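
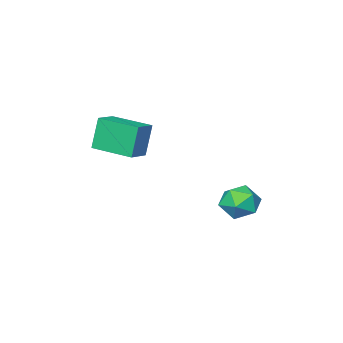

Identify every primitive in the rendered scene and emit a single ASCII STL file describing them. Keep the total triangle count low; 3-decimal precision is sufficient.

solid 
facet normal 0.232 0.947 0.221
outer loop
vertex 0.224 4.613 -2.538
vertex 0.191 4.399 -1.585
vertex 1.031 4.308 -2.077
endloop
endfacet
facet normal 0.516 0.755 -0.405
outer loop
vertex 0.224 4.613 -2.538
vertex 1.031 4.308 -2.077
vertex 0.821 3.972 -2.971
endloop
endfacet
facet normal -0.015 0.550 -0.835
outer loop
vertex 0.224 4.613 -2.538
vertex 0.821 3.972 -2.971
vertex -0.148 3.855 -3.031
endloop
endfacet
facet normal -0.628 0.617 -0.475
outer loop
vertex 0.224 4.613 -2.538
vertex -0.148 3.855 -3.031
vertex -0.537 4.119 -2.174
endloop
endfacet
facet normal -0.475 0.862 0.177
outer loop
vertex 0.224 4.613 -2.538
vertex -0.537 4.119 -2.174
vertex 0.191 4.399 -1.585
endloop
endfacet
facet normal 0.938 0.189 -0.291
outer loop
vertex 0.821 3.972 -2.971
vertex 1.031 4.308 -2.077
vertex 1.157 3.361 -2.286
endloop
endfacet
facet normal 0.477 0.501 0.722
outer loop
vertex 1.031 4.308 -2.077
vertex 0.191 4.399 -1.585
vertex 0.768 3.625 -1.429
endloop
endfacet
facet normal -0.666 0.363 0.651
outer loop
vertex 0.191 4.399 -1.585
vertex -0.537 4.119 -2.174
vertex -0.201 3.508 -1.489
endloop
endfacet
facet normal -0.914 -0.032 -0.405
outer loop
vertex -0.537 4.119 -2.174
vertex -0.148 3.855 -3.031
vertex -0.411 3.172 -2.383
endloop
endfacet
facet normal 0.078 -0.141 -0.987
outer loop
vertex -0.148 3.855 -3.031
vertex 0.821 3.972 -2.971
vertex 0.429 3.081 -2.875
endloop
endfacet
facet normal 0.628 -0.617 0.475
outer loop
vertex 0.396 2.867 -1.922
vertex 1.157 3.361 -2.286
vertex 0.768 3.625 -1.429
endloop
endfacet
facet normal 0.015 -0.550 0.835
outer loop
vertex 0.396 2.867 -1.922
vertex 0.768 3.625 -1.429
vertex -0.201 3.508 -1.489
endloop
endfacet
facet normal -0.516 -0.755 0.405
outer loop
vertex 0.396 2.867 -1.922
vertex -0.201 3.508 -1.489
vertex -0.411 3.172 -2.383
endloop
endfacet
facet normal -0.232 -0.947 -0.221
outer loop
vertex 0.396 2.867 -1.922
vertex -0.411 3.172 -2.383
vertex 0.429 3.081 -2.875
endloop
endfacet
facet normal 0.475 -0.862 -0.177
outer loop
vertex 0.396 2.867 -1.922
vertex 0.429 3.081 -2.875
vertex 1.157 3.361 -2.286
endloop
endfacet
facet normal 0.914 0.032 0.405
outer loop
vertex 0.768 3.625 -1.429
vertex 1.157 3.361 -2.286
vertex 1.031 4.308 -2.077
endloop
endfacet
facet normal -0.078 0.141 0.987
outer loop
vertex -0.201 3.508 -1.489
vertex 0.768 3.625 -1.429
vertex 0.191 4.399 -1.585
endloop
endfacet
facet normal -0.938 -0.189 0.291
outer loop
vertex -0.411 3.172 -2.383
vertex -0.201 3.508 -1.489
vertex -0.537 4.119 -2.174
endloop
endfacet
facet normal -0.477 -0.501 -0.722
outer loop
vertex 0.429 3.081 -2.875
vertex -0.411 3.172 -2.383
vertex -0.148 3.855 -3.031
endloop
endfacet
facet normal 0.666 -0.363 -0.651
outer loop
vertex 1.157 3.361 -2.286
vertex 0.429 3.081 -2.875
vertex 0.821 3.972 -2.971
endloop
endfacet
facet normal -0.910 -0.326 -0.256
outer loop
vertex 2.22 -2.36 1.216
vertex 1.564 -0.462 1.127
vertex 2.648 -2.287 -0.396
endloop
endfacet
facet normal 0.327 -0.944 0.044
outer loop
vertex 3.676 -1.918 -0.107
vertex 2.22 -2.36 1.216
vertex 2.648 -2.287 -0.396
endloop
endfacet
facet normal -0.910 -0.327 -0.256
outer loop
vertex 2.648 -2.287 -0.396
vertex 1.564 -0.462 1.127
vertex 1.992 -0.39 -0.486
endloop
endfacet
facet normal 0.256 0.043 -0.966
outer loop
vertex 1.992 -0.39 -0.486
vertex 3.676 -1.918 -0.107
vertex 2.648 -2.287 -0.396
endloop
endfacet
facet normal -0.256 -0.043 0.966
outer loop
vertex 2.22 -2.36 1.216
vertex 2.592 -0.093 1.416
vertex 1.564 -0.462 1.127
endloop
endfacet
facet normal 0.327 -0.944 0.045
outer loop
vertex 3.248 -1.99 1.506
vertex 2.22 -2.36 1.216
vertex 3.676 -1.918 -0.107
endloop
endfacet
facet normal -0.257 -0.043 0.965
outer loop
vertex 3.248 -1.99 1.506
vertex 2.592 -0.093 1.416
vertex 2.22 -2.36 1.216
endloop
endfacet
facet normal -0.326 0.944 -0.044
outer loop
vertex 1.564 -0.462 1.127
vertex 2.592 -0.093 1.416
vertex 1.992 -0.39 -0.486
endloop
endfacet
facet normal 0.257 0.043 -0.966
outer loop
vertex 3.02 -0.02 -0.196
vertex 3.676 -1.918 -0.107
vertex 1.992 -0.39 -0.486
endloop
endfacet
facet normal -0.327 0.944 -0.044
outer loop
vertex 1.992 -0.39 -0.486
vertex 2.592 -0.093 1.416
vertex 3.02 -0.02 -0.196
endloop
endfacet
facet normal 0.910 0.326 0.256
outer loop
vertex 3.02 -0.02 -0.196
vertex 3.248 -1.99 1.506
vertex 3.676 -1.918 -0.107
endloop
endfacet
facet normal 0.910 0.327 0.256
outer loop
vertex 2.592 -0.093 1.416
vertex 3.248 -1.99 1.506
vertex 3.02 -0.02 -0.196
endloop
endfacet

endsolid


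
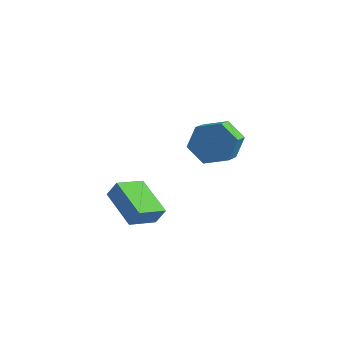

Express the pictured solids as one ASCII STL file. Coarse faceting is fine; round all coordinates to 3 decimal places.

solid 
facet normal -0.484 -0.803 0.347
outer loop
vertex -2.263 -1.756 -0.099
vertex -3.645 -0.657 0.519
vertex -2.653 -1.836 -0.828
endloop
endfacet
facet normal 0.739 -0.587 -0.331
outer loop
vertex -1.995 -0.743 -1.299
vertex -2.263 -1.756 -0.099
vertex -2.653 -1.836 -0.828
endloop
endfacet
facet normal -0.484 -0.803 0.347
outer loop
vertex -2.653 -1.836 -0.828
vertex -3.645 -0.657 0.519
vertex -4.034 -0.737 -0.21
endloop
endfacet
facet normal -0.469 -0.096 -0.878
outer loop
vertex -4.034 -0.737 -0.21
vertex -1.995 -0.743 -1.299
vertex -2.653 -1.836 -0.828
endloop
endfacet
facet normal 0.469 0.096 0.878
outer loop
vertex -2.263 -1.756 -0.099
vertex -2.987 0.436 0.048
vertex -3.645 -0.657 0.519
endloop
endfacet
facet normal 0.739 -0.587 -0.330
outer loop
vertex -1.606 -0.663 -0.57
vertex -2.263 -1.756 -0.099
vertex -1.995 -0.743 -1.299
endloop
endfacet
facet normal 0.469 0.096 0.878
outer loop
vertex -1.606 -0.663 -0.57
vertex -2.987 0.436 0.048
vertex -2.263 -1.756 -0.099
endloop
endfacet
facet normal -0.739 0.587 0.330
outer loop
vertex -3.645 -0.657 0.519
vertex -2.987 0.436 0.048
vertex -4.034 -0.737 -0.21
endloop
endfacet
facet normal -0.469 -0.096 -0.878
outer loop
vertex -3.377 0.356 -0.681
vertex -1.995 -0.743 -1.299
vertex -4.034 -0.737 -0.21
endloop
endfacet
facet normal -0.739 0.587 0.331
outer loop
vertex -4.034 -0.737 -0.21
vertex -2.987 0.436 0.048
vertex -3.377 0.356 -0.681
endloop
endfacet
facet normal 0.484 0.804 -0.346
outer loop
vertex -3.377 0.356 -0.681
vertex -1.606 -0.663 -0.57
vertex -1.995 -0.743 -1.299
endloop
endfacet
facet normal 0.484 0.803 -0.347
outer loop
vertex -2.987 0.436 0.048
vertex -1.606 -0.663 -0.57
vertex -3.377 0.356 -0.681
endloop
endfacet
facet normal -0.130 0.853 -0.505
outer loop
vertex -0.372 3.979 -0.252
vertex -1.168 4.226 0.37
vertex -0.202 4.521 0.62
endloop
endfacet
facet normal 0.978 0.026 -0.207
outer loop
vertex -0.372 3.979 -0.252
vertex -0.202 4.521 0.62
vertex -0.136 2.426 0.668
endloop
endfacet
facet normal 0.978 0.026 -0.207
outer loop
vertex -0.136 2.426 0.668
vertex -0.202 4.521 0.62
vertex 0.034 2.968 1.539
endloop
endfacet
facet normal 0.129 -0.853 0.506
outer loop
vertex -0.136 2.426 0.668
vertex 0.034 2.968 1.539
vertex -0.932 2.674 1.29
endloop
endfacet
facet normal -0.130 0.853 -0.505
outer loop
vertex -0.202 4.521 0.62
vertex -1.168 4.226 0.37
vertex -0.998 4.768 1.242
endloop
endfacet
facet normal 0.630 0.464 0.622
outer loop
vertex -0.202 4.521 0.62
vertex -0.998 4.768 1.242
vertex 0.034 2.968 1.539
endloop
endfacet
facet normal 0.630 0.464 0.622
outer loop
vertex 0.034 2.968 1.539
vertex -0.998 4.768 1.242
vertex -0.762 3.215 2.161
endloop
endfacet
facet normal 0.130 -0.853 0.505
outer loop
vertex 0.034 2.968 1.539
vertex -0.762 3.215 2.161
vertex -0.932 2.674 1.29
endloop
endfacet
facet normal -0.129 0.853 -0.505
outer loop
vertex -0.998 4.768 1.242
vertex -1.168 4.226 0.37
vertex -1.964 4.474 0.992
endloop
endfacet
facet normal -0.348 0.438 0.829
outer loop
vertex -0.998 4.768 1.242
vertex -1.964 4.474 0.992
vertex -0.762 3.215 2.161
endloop
endfacet
facet normal -0.347 0.438 0.829
outer loop
vertex -0.762 3.215 2.161
vertex -1.964 4.474 0.992
vertex -1.728 2.921 1.912
endloop
endfacet
facet normal 0.130 -0.853 0.505
outer loop
vertex -0.762 3.215 2.161
vertex -1.728 2.921 1.912
vertex -0.932 2.674 1.29
endloop
endfacet
facet normal -0.129 0.853 -0.506
outer loop
vertex -1.964 4.474 0.992
vertex -1.168 4.226 0.37
vertex -2.134 3.932 0.121
endloop
endfacet
facet normal -0.978 -0.026 0.207
outer loop
vertex -1.964 4.474 0.992
vertex -2.134 3.932 0.121
vertex -1.728 2.921 1.912
endloop
endfacet
facet normal -0.978 -0.026 0.207
outer loop
vertex -1.728 2.921 1.912
vertex -2.134 3.932 0.121
vertex -1.898 2.379 1.04
endloop
endfacet
facet normal 0.130 -0.853 0.505
outer loop
vertex -1.728 2.921 1.912
vertex -1.898 2.379 1.04
vertex -0.932 2.674 1.29
endloop
endfacet
facet normal -0.130 0.853 -0.505
outer loop
vertex -2.134 3.932 0.121
vertex -1.168 4.226 0.37
vertex -1.338 3.685 -0.501
endloop
endfacet
facet normal -0.630 -0.464 -0.622
outer loop
vertex -2.134 3.932 0.121
vertex -1.338 3.685 -0.501
vertex -1.898 2.379 1.04
endloop
endfacet
facet normal -0.630 -0.464 -0.622
outer loop
vertex -1.898 2.379 1.04
vertex -1.338 3.685 -0.501
vertex -1.102 2.132 0.418
endloop
endfacet
facet normal 0.130 -0.853 0.505
outer loop
vertex -1.898 2.379 1.04
vertex -1.102 2.132 0.418
vertex -0.932 2.674 1.29
endloop
endfacet
facet normal -0.130 0.853 -0.505
outer loop
vertex -1.338 3.685 -0.501
vertex -1.168 4.226 0.37
vertex -0.372 3.979 -0.252
endloop
endfacet
facet normal 0.347 -0.438 -0.829
outer loop
vertex -1.338 3.685 -0.501
vertex -0.372 3.979 -0.252
vertex -1.102 2.132 0.418
endloop
endfacet
facet normal 0.348 -0.438 -0.829
outer loop
vertex -1.102 2.132 0.418
vertex -0.372 3.979 -0.252
vertex -0.136 2.426 0.668
endloop
endfacet
facet normal 0.129 -0.853 0.505
outer loop
vertex -1.102 2.132 0.418
vertex -0.136 2.426 0.668
vertex -0.932 2.674 1.29
endloop
endfacet

endsolid


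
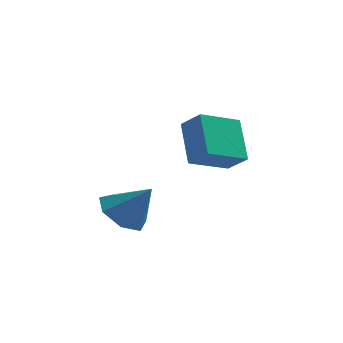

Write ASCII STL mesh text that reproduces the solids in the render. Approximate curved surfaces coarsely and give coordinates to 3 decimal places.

solid 
facet normal -0.630 0.089 -0.771
outer loop
vertex -2.409 -1.386 -3.306
vertex -3.083 -0.897 -2.699
vertex -2.326 -0.496 -3.271
endloop
endfacet
facet normal 0.982 -0.085 -0.170
outer loop
vertex -2.409 -1.386 -3.306
vertex -2.326 -0.496 -3.271
vertex -2.057 -1.043 -1.441
endloop
endfacet
facet normal -0.630 0.089 -0.771
outer loop
vertex -2.326 -0.496 -3.271
vertex -3.083 -0.897 -2.699
vertex -2.813 0.091 -2.805
endloop
endfacet
facet normal 0.793 0.606 0.065
outer loop
vertex -2.326 -0.496 -3.271
vertex -2.813 0.091 -2.805
vertex -2.057 -1.043 -1.441
endloop
endfacet
facet normal -0.630 0.089 -0.772
outer loop
vertex -2.813 0.091 -2.805
vertex -3.083 -0.897 -2.699
vertex -3.504 -0.066 -2.259
endloop
endfacet
facet normal 0.241 0.808 0.538
outer loop
vertex -2.813 0.091 -2.805
vertex -3.504 -0.066 -2.259
vertex -2.057 -1.043 -1.441
endloop
endfacet
facet normal -0.629 0.090 -0.772
outer loop
vertex -3.504 -0.066 -2.259
vertex -3.083 -0.897 -2.699
vertex -3.878 -0.849 -2.045
endloop
endfacet
facet normal -0.257 0.367 0.894
outer loop
vertex -3.504 -0.066 -2.259
vertex -3.878 -0.849 -2.045
vertex -2.057 -1.043 -1.441
endloop
endfacet
facet normal -0.630 0.088 -0.772
outer loop
vertex -3.878 -0.849 -2.045
vertex -3.083 -0.897 -2.699
vertex -3.653 -1.668 -2.322
endloop
endfacet
facet normal -0.327 -0.382 0.864
outer loop
vertex -3.878 -0.849 -2.045
vertex -3.653 -1.668 -2.322
vertex -2.057 -1.043 -1.441
endloop
endfacet
facet normal -0.631 0.089 -0.771
outer loop
vertex -3.653 -1.668 -2.322
vertex -3.083 -0.897 -2.699
vertex -3.0 -1.907 -2.884
endloop
endfacet
facet normal 0.084 -0.878 0.471
outer loop
vertex -3.653 -1.668 -2.322
vertex -3.0 -1.907 -2.884
vertex -2.057 -1.043 -1.441
endloop
endfacet
facet normal -0.630 0.090 -0.772
outer loop
vertex -3.0 -1.907 -2.884
vertex -3.083 -0.897 -2.699
vertex -2.409 -1.386 -3.306
endloop
endfacet
facet normal 0.666 -0.746 0.012
outer loop
vertex -3.0 -1.907 -2.884
vertex -2.409 -1.386 -3.306
vertex -2.057 -1.043 -1.441
endloop
endfacet
facet normal -0.736 -0.568 0.368
outer loop
vertex -0.745 2.412 0.689
vertex -1.475 2.892 -0.028
vertex -0.349 1.045 -0.629
endloop
endfacet
facet normal 0.646 -0.425 0.634
outer loop
vertex 0.975 2.068 -1.292
vertex -0.745 2.412 0.689
vertex -0.349 1.045 -0.629
endloop
endfacet
facet normal -0.736 -0.568 0.368
outer loop
vertex -0.349 1.045 -0.629
vertex -1.475 2.892 -0.028
vertex -1.079 1.525 -1.346
endloop
endfacet
facet normal 0.204 -0.705 -0.680
outer loop
vertex -1.079 1.525 -1.346
vertex 0.975 2.068 -1.292
vertex -0.349 1.045 -0.629
endloop
endfacet
facet normal -0.204 0.705 0.680
outer loop
vertex -0.745 2.412 0.689
vertex -0.151 3.915 -0.691
vertex -1.475 2.892 -0.028
endloop
endfacet
facet normal 0.646 -0.425 0.634
outer loop
vertex 0.579 3.435 0.026
vertex -0.745 2.412 0.689
vertex 0.975 2.068 -1.292
endloop
endfacet
facet normal -0.204 0.705 0.680
outer loop
vertex 0.579 3.435 0.026
vertex -0.151 3.915 -0.691
vertex -0.745 2.412 0.689
endloop
endfacet
facet normal -0.646 0.425 -0.634
outer loop
vertex -1.475 2.892 -0.028
vertex -0.151 3.915 -0.691
vertex -1.079 1.525 -1.346
endloop
endfacet
facet normal 0.204 -0.705 -0.680
outer loop
vertex 0.245 2.548 -2.009
vertex 0.975 2.068 -1.292
vertex -1.079 1.525 -1.346
endloop
endfacet
facet normal -0.646 0.425 -0.634
outer loop
vertex -1.079 1.525 -1.346
vertex -0.151 3.915 -0.691
vertex 0.245 2.548 -2.009
endloop
endfacet
facet normal 0.736 0.568 -0.368
outer loop
vertex 0.245 2.548 -2.009
vertex 0.579 3.435 0.026
vertex 0.975 2.068 -1.292
endloop
endfacet
facet normal 0.736 0.568 -0.368
outer loop
vertex -0.151 3.915 -0.691
vertex 0.579 3.435 0.026
vertex 0.245 2.548 -2.009
endloop
endfacet

endsolid


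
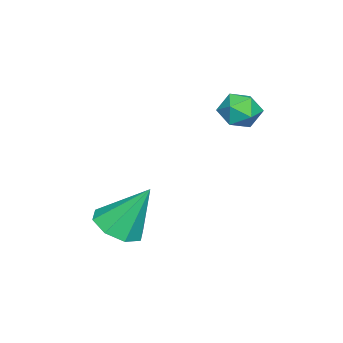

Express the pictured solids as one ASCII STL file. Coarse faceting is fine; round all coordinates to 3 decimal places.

solid 
facet normal 0.104 -0.506 -0.856
outer loop
vertex 4.061 -0.815 -1.593
vertex 3.106 -0.749 -1.748
vertex 3.877 -0.206 -1.975
endloop
endfacet
facet normal 0.841 0.446 0.306
outer loop
vertex 4.061 -0.815 -1.593
vertex 3.877 -0.206 -1.975
vertex 2.894 0.289 0.008
endloop
endfacet
facet normal 0.104 -0.506 -0.856
outer loop
vertex 3.877 -0.206 -1.975
vertex 3.106 -0.749 -1.748
vertex 3.241 0.085 -2.224
endloop
endfacet
facet normal 0.422 0.907 -0.017
outer loop
vertex 3.877 -0.206 -1.975
vertex 3.241 0.085 -2.224
vertex 2.894 0.289 0.008
endloop
endfacet
facet normal 0.103 -0.506 -0.857
outer loop
vertex 3.241 0.085 -2.224
vertex 3.106 -0.749 -1.748
vertex 2.526 -0.112 -2.194
endloop
endfacet
facet normal -0.268 0.955 -0.129
outer loop
vertex 3.241 0.085 -2.224
vertex 2.526 -0.112 -2.194
vertex 2.894 0.289 0.008
endloop
endfacet
facet normal 0.103 -0.506 -0.856
outer loop
vertex 2.526 -0.112 -2.194
vertex 3.106 -0.749 -1.748
vertex 2.151 -0.683 -1.902
endloop
endfacet
facet normal -0.827 0.561 0.036
outer loop
vertex 2.526 -0.112 -2.194
vertex 2.151 -0.683 -1.902
vertex 2.894 0.289 0.008
endloop
endfacet
facet normal 0.103 -0.506 -0.856
outer loop
vertex 2.151 -0.683 -1.902
vertex 3.106 -0.749 -1.748
vertex 2.335 -1.292 -1.52
endloop
endfacet
facet normal -0.924 -0.041 0.380
outer loop
vertex 2.151 -0.683 -1.902
vertex 2.335 -1.292 -1.52
vertex 2.894 0.289 0.008
endloop
endfacet
facet normal 0.103 -0.506 -0.856
outer loop
vertex 2.335 -1.292 -1.52
vertex 3.106 -0.749 -1.748
vertex 2.971 -1.583 -1.271
endloop
endfacet
facet normal -0.505 -0.501 0.703
outer loop
vertex 2.335 -1.292 -1.52
vertex 2.971 -1.583 -1.271
vertex 2.894 0.289 0.008
endloop
endfacet
facet normal 0.104 -0.506 -0.856
outer loop
vertex 2.971 -1.583 -1.271
vertex 3.106 -0.749 -1.748
vertex 3.686 -1.385 -1.301
endloop
endfacet
facet normal 0.186 -0.549 0.815
outer loop
vertex 2.971 -1.583 -1.271
vertex 3.686 -1.385 -1.301
vertex 2.894 0.289 0.008
endloop
endfacet
facet normal 0.104 -0.507 -0.856
outer loop
vertex 3.686 -1.385 -1.301
vertex 3.106 -0.749 -1.748
vertex 4.061 -0.815 -1.593
endloop
endfacet
facet normal 0.744 -0.156 0.650
outer loop
vertex 3.686 -1.385 -1.301
vertex 4.061 -0.815 -1.593
vertex 2.894 0.289 0.008
endloop
endfacet
facet normal -0.709 -0.445 0.547
outer loop
vertex -0.748 2.416 2.896
vertex -0.621 1.723 2.497
vertex -0.203 1.885 3.171
endloop
endfacet
facet normal -0.391 0.074 0.918
outer loop
vertex -0.748 2.416 2.896
vertex -0.203 1.885 3.171
vertex -0.036 2.677 3.178
endloop
endfacet
facet normal -0.471 0.685 0.556
outer loop
vertex -0.748 2.416 2.896
vertex -0.036 2.677 3.178
vertex -0.35 3.005 2.508
endloop
endfacet
facet normal -0.839 0.542 -0.038
outer loop
vertex -0.748 2.416 2.896
vertex -0.35 3.005 2.508
vertex -0.712 2.415 2.087
endloop
endfacet
facet normal -0.987 -0.156 -0.044
outer loop
vertex -0.748 2.416 2.896
vertex -0.712 2.415 2.087
vertex -0.621 1.723 2.497
endloop
endfacet
facet normal 0.307 -0.073 0.949
outer loop
vertex -0.036 2.677 3.178
vertex -0.203 1.885 3.171
vertex 0.532 2.145 2.953
endloop
endfacet
facet normal -0.209 -0.913 0.349
outer loop
vertex -0.203 1.885 3.171
vertex -0.621 1.723 2.497
vertex 0.17 1.555 2.532
endloop
endfacet
facet normal -0.658 -0.446 -0.607
outer loop
vertex -0.621 1.723 2.497
vertex -0.712 2.415 2.087
vertex -0.144 1.883 1.862
endloop
endfacet
facet normal -0.419 0.684 -0.598
outer loop
vertex -0.712 2.415 2.087
vertex -0.35 3.005 2.508
vertex 0.023 2.675 1.869
endloop
endfacet
facet normal 0.178 0.914 0.364
outer loop
vertex -0.35 3.005 2.508
vertex -0.036 2.677 3.178
vertex 0.441 2.837 2.543
endloop
endfacet
facet normal 0.839 -0.542 0.038
outer loop
vertex 0.568 2.144 2.144
vertex 0.532 2.145 2.953
vertex 0.17 1.555 2.532
endloop
endfacet
facet normal 0.471 -0.685 -0.556
outer loop
vertex 0.568 2.144 2.144
vertex 0.17 1.555 2.532
vertex -0.144 1.883 1.862
endloop
endfacet
facet normal 0.391 -0.074 -0.918
outer loop
vertex 0.568 2.144 2.144
vertex -0.144 1.883 1.862
vertex 0.023 2.675 1.869
endloop
endfacet
facet normal 0.709 0.445 -0.547
outer loop
vertex 0.568 2.144 2.144
vertex 0.023 2.675 1.869
vertex 0.441 2.837 2.543
endloop
endfacet
facet normal 0.987 0.156 0.044
outer loop
vertex 0.568 2.144 2.144
vertex 0.441 2.837 2.543
vertex 0.532 2.145 2.953
endloop
endfacet
facet normal 0.419 -0.684 0.598
outer loop
vertex 0.17 1.555 2.532
vertex 0.532 2.145 2.953
vertex -0.203 1.885 3.171
endloop
endfacet
facet normal -0.178 -0.914 -0.364
outer loop
vertex -0.144 1.883 1.862
vertex 0.17 1.555 2.532
vertex -0.621 1.723 2.497
endloop
endfacet
facet normal -0.307 0.073 -0.949
outer loop
vertex 0.023 2.675 1.869
vertex -0.144 1.883 1.862
vertex -0.712 2.415 2.087
endloop
endfacet
facet normal 0.209 0.913 -0.349
outer loop
vertex 0.441 2.837 2.543
vertex 0.023 2.675 1.869
vertex -0.35 3.005 2.508
endloop
endfacet
facet normal 0.658 0.446 0.607
outer loop
vertex 0.532 2.145 2.953
vertex 0.441 2.837 2.543
vertex -0.036 2.677 3.178
endloop
endfacet

endsolid


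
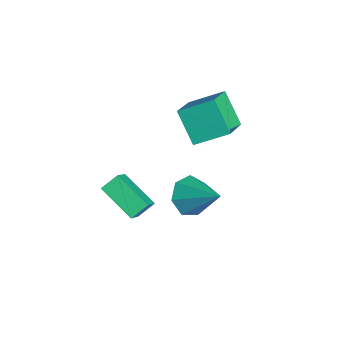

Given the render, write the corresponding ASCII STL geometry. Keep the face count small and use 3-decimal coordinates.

solid 
facet normal -0.670 -0.446 -0.594
outer loop
vertex -0.746 1.733 0.063
vertex -1.483 2.319 0.455
vertex -0.889 2.502 -0.353
endloop
endfacet
facet normal 0.934 -0.019 -0.356
outer loop
vertex -0.746 1.733 0.063
vertex -0.889 2.502 -0.353
vertex -0.097 3.241 1.685
endloop
endfacet
facet normal -0.670 -0.446 -0.594
outer loop
vertex -0.889 2.502 -0.353
vertex -1.483 2.319 0.455
vertex -1.479 3.132 -0.16
endloop
endfacet
facet normal 0.570 0.676 -0.467
outer loop
vertex -0.889 2.502 -0.353
vertex -1.479 3.132 -0.16
vertex -0.097 3.241 1.685
endloop
endfacet
facet normal -0.670 -0.446 -0.594
outer loop
vertex -1.479 3.132 -0.16
vertex -1.483 2.319 0.455
vertex -2.073 3.15 0.496
endloop
endfacet
facet normal -0.019 0.999 -0.045
outer loop
vertex -1.479 3.132 -0.16
vertex -2.073 3.15 0.496
vertex -0.097 3.241 1.685
endloop
endfacet
facet normal -0.670 -0.446 -0.594
outer loop
vertex -2.073 3.15 0.496
vertex -1.483 2.319 0.455
vertex -2.223 2.542 1.122
endloop
endfacet
facet normal -0.389 0.706 0.592
outer loop
vertex -2.073 3.15 0.496
vertex -2.223 2.542 1.122
vertex -0.097 3.241 1.685
endloop
endfacet
facet normal -0.670 -0.446 -0.594
outer loop
vertex -2.223 2.542 1.122
vertex -1.483 2.319 0.455
vertex -1.816 1.766 1.246
endloop
endfacet
facet normal -0.261 0.017 0.965
outer loop
vertex -2.223 2.542 1.122
vertex -1.816 1.766 1.246
vertex -0.097 3.241 1.685
endloop
endfacet
facet normal -0.670 -0.445 -0.594
outer loop
vertex -1.816 1.766 1.246
vertex -1.483 2.319 0.455
vertex -1.159 1.406 0.774
endloop
endfacet
facet normal 0.268 -0.548 0.792
outer loop
vertex -1.816 1.766 1.246
vertex -1.159 1.406 0.774
vertex -0.097 3.241 1.685
endloop
endfacet
facet normal -0.670 -0.445 -0.594
outer loop
vertex -1.159 1.406 0.774
vertex -1.483 2.319 0.455
vertex -0.746 1.733 0.063
endloop
endfacet
facet normal 0.800 -0.564 0.205
outer loop
vertex -1.159 1.406 0.774
vertex -0.746 1.733 0.063
vertex -0.097 3.241 1.685
endloop
endfacet
facet normal -0.663 -0.202 0.721
outer loop
vertex -3.748 2.394 4.254
vertex -3.328 3.901 5.061
vertex -5.118 3.312 3.252
endloop
endfacet
facet normal -0.238 -0.856 -0.458
outer loop
vertex -3.912 3.679 1.939
vertex -3.748 2.394 4.254
vertex -5.118 3.312 3.252
endloop
endfacet
facet normal -0.663 -0.202 0.721
outer loop
vertex -5.118 3.312 3.252
vertex -3.328 3.901 5.061
vertex -4.698 4.819 4.059
endloop
endfacet
facet normal -0.710 0.476 -0.519
outer loop
vertex -4.698 4.819 4.059
vertex -3.912 3.679 1.939
vertex -5.118 3.312 3.252
endloop
endfacet
facet normal 0.710 -0.476 0.519
outer loop
vertex -3.748 2.394 4.254
vertex -2.122 4.268 3.748
vertex -3.328 3.901 5.061
endloop
endfacet
facet normal -0.238 -0.856 -0.458
outer loop
vertex -2.542 2.761 2.941
vertex -3.748 2.394 4.254
vertex -3.912 3.679 1.939
endloop
endfacet
facet normal 0.710 -0.476 0.519
outer loop
vertex -2.542 2.761 2.941
vertex -2.122 4.268 3.748
vertex -3.748 2.394 4.254
endloop
endfacet
facet normal 0.238 0.856 0.458
outer loop
vertex -3.328 3.901 5.061
vertex -2.122 4.268 3.748
vertex -4.698 4.819 4.059
endloop
endfacet
facet normal -0.710 0.476 -0.519
outer loop
vertex -3.492 5.186 2.746
vertex -3.912 3.679 1.939
vertex -4.698 4.819 4.059
endloop
endfacet
facet normal 0.238 0.856 0.458
outer loop
vertex -4.698 4.819 4.059
vertex -2.122 4.268 3.748
vertex -3.492 5.186 2.746
endloop
endfacet
facet normal 0.663 0.202 -0.721
outer loop
vertex -3.492 5.186 2.746
vertex -2.542 2.761 2.941
vertex -3.912 3.679 1.939
endloop
endfacet
facet normal 0.663 0.202 -0.721
outer loop
vertex -2.122 4.268 3.748
vertex -2.542 2.761 2.941
vertex -3.492 5.186 2.746
endloop
endfacet
facet normal -0.613 0.324 -0.721
outer loop
vertex -4.624 0.269 -0.702
vertex -3.108 1.198 -1.574
vertex -4.432 -0.536 -1.227
endloop
endfacet
facet normal -0.765 -0.470 0.440
outer loop
vertex -3.292 -1.138 0.114
vertex -4.624 0.269 -0.702
vertex -4.432 -0.536 -1.227
endloop
endfacet
facet normal -0.613 0.323 -0.721
outer loop
vertex -4.432 -0.536 -1.227
vertex -3.108 1.198 -1.574
vertex -2.916 0.393 -2.098
endloop
endfacet
facet normal 0.196 -0.822 -0.535
outer loop
vertex -2.916 0.393 -2.098
vertex -3.292 -1.138 0.114
vertex -4.432 -0.536 -1.227
endloop
endfacet
facet normal -0.196 0.822 0.535
outer loop
vertex -4.624 0.269 -0.702
vertex -1.968 0.596 -0.233
vertex -3.108 1.198 -1.574
endloop
endfacet
facet normal -0.765 -0.469 0.440
outer loop
vertex -3.484 -0.333 0.638
vertex -4.624 0.269 -0.702
vertex -3.292 -1.138 0.114
endloop
endfacet
facet normal -0.196 0.822 0.536
outer loop
vertex -3.484 -0.333 0.638
vertex -1.968 0.596 -0.233
vertex -4.624 0.269 -0.702
endloop
endfacet
facet normal 0.766 0.469 -0.440
outer loop
vertex -3.108 1.198 -1.574
vertex -1.968 0.596 -0.233
vertex -2.916 0.393 -2.098
endloop
endfacet
facet normal 0.196 -0.822 -0.535
outer loop
vertex -1.776 -0.209 -0.758
vertex -3.292 -1.138 0.114
vertex -2.916 0.393 -2.098
endloop
endfacet
facet normal 0.765 0.470 -0.440
outer loop
vertex -2.916 0.393 -2.098
vertex -1.968 0.596 -0.233
vertex -1.776 -0.209 -0.758
endloop
endfacet
facet normal 0.613 -0.323 0.721
outer loop
vertex -1.776 -0.209 -0.758
vertex -3.484 -0.333 0.638
vertex -3.292 -1.138 0.114
endloop
endfacet
facet normal 0.613 -0.324 0.721
outer loop
vertex -1.968 0.596 -0.233
vertex -3.484 -0.333 0.638
vertex -1.776 -0.209 -0.758
endloop
endfacet

endsolid


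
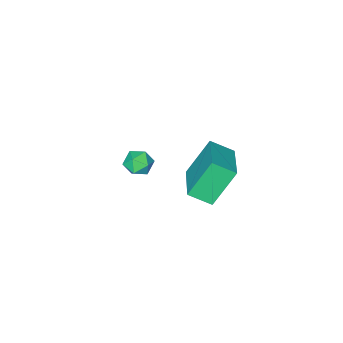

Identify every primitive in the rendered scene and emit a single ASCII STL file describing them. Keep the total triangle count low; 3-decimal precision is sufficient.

solid 
facet normal -0.603 -0.751 -0.267
outer loop
vertex 0.718 2.326 1.912
vertex 0.042 3.063 1.366
vertex 1.753 2.072 0.291
endloop
endfacet
facet normal 0.593 -0.647 0.480
outer loop
vertex 2.978 3.597 0.834
vertex 0.718 2.326 1.912
vertex 1.753 2.072 0.291
endloop
endfacet
facet normal -0.603 -0.751 -0.268
outer loop
vertex 1.753 2.072 0.291
vertex 0.042 3.063 1.366
vertex 1.077 2.81 -0.256
endloop
endfacet
facet normal 0.533 -0.131 -0.836
outer loop
vertex 1.077 2.81 -0.256
vertex 2.978 3.597 0.834
vertex 1.753 2.072 0.291
endloop
endfacet
facet normal -0.533 0.130 0.836
outer loop
vertex 0.718 2.326 1.912
vertex 1.267 4.588 1.909
vertex 0.042 3.063 1.366
endloop
endfacet
facet normal 0.593 -0.647 0.479
outer loop
vertex 1.943 3.85 2.456
vertex 0.718 2.326 1.912
vertex 2.978 3.597 0.834
endloop
endfacet
facet normal -0.534 0.131 0.836
outer loop
vertex 1.943 3.85 2.456
vertex 1.267 4.588 1.909
vertex 0.718 2.326 1.912
endloop
endfacet
facet normal -0.593 0.647 -0.479
outer loop
vertex 0.042 3.063 1.366
vertex 1.267 4.588 1.909
vertex 1.077 2.81 -0.256
endloop
endfacet
facet normal 0.533 -0.130 -0.836
outer loop
vertex 2.302 4.334 0.288
vertex 2.978 3.597 0.834
vertex 1.077 2.81 -0.256
endloop
endfacet
facet normal -0.592 0.647 -0.480
outer loop
vertex 1.077 2.81 -0.256
vertex 1.267 4.588 1.909
vertex 2.302 4.334 0.288
endloop
endfacet
facet normal 0.603 0.751 0.268
outer loop
vertex 2.302 4.334 0.288
vertex 1.943 3.85 2.456
vertex 2.978 3.597 0.834
endloop
endfacet
facet normal 0.603 0.751 0.268
outer loop
vertex 1.267 4.588 1.909
vertex 1.943 3.85 2.456
vertex 2.302 4.334 0.288
endloop
endfacet
facet normal 0.025 0.465 0.885
outer loop
vertex 1.23 -1.014 -2.069
vertex 0.903 -1.584 -1.76
vertex 1.627 -1.556 -1.795
endloop
endfacet
facet normal 0.577 0.663 0.477
outer loop
vertex 1.23 -1.014 -2.069
vertex 1.627 -1.556 -1.795
vertex 1.81 -1.258 -2.431
endloop
endfacet
facet normal 0.316 0.940 -0.127
outer loop
vertex 1.23 -1.014 -2.069
vertex 1.81 -1.258 -2.431
vertex 1.199 -1.101 -2.789
endloop
endfacet
facet normal -0.398 0.913 -0.093
outer loop
vertex 1.23 -1.014 -2.069
vertex 1.199 -1.101 -2.789
vertex 0.638 -1.303 -2.374
endloop
endfacet
facet normal -0.577 0.620 0.532
outer loop
vertex 1.23 -1.014 -2.069
vertex 0.638 -1.303 -2.374
vertex 0.903 -1.584 -1.76
endloop
endfacet
facet normal 0.948 0.079 0.310
outer loop
vertex 1.81 -1.258 -2.431
vertex 1.627 -1.556 -1.795
vertex 1.842 -1.977 -2.346
endloop
endfacet
facet normal 0.056 -0.243 0.968
outer loop
vertex 1.627 -1.556 -1.795
vertex 0.903 -1.584 -1.76
vertex 1.281 -2.179 -1.931
endloop
endfacet
facet normal -0.917 0.006 0.399
outer loop
vertex 0.903 -1.584 -1.76
vertex 0.638 -1.303 -2.374
vertex 0.67 -2.022 -2.289
endloop
endfacet
facet normal -0.627 0.482 -0.613
outer loop
vertex 0.638 -1.303 -2.374
vertex 1.199 -1.101 -2.789
vertex 0.853 -1.724 -2.925
endloop
endfacet
facet normal 0.526 0.526 -0.668
outer loop
vertex 1.199 -1.101 -2.789
vertex 1.81 -1.258 -2.431
vertex 1.577 -1.696 -2.96
endloop
endfacet
facet normal 0.398 -0.913 0.093
outer loop
vertex 1.25 -2.266 -2.651
vertex 1.842 -1.977 -2.346
vertex 1.281 -2.179 -1.931
endloop
endfacet
facet normal -0.316 -0.940 0.127
outer loop
vertex 1.25 -2.266 -2.651
vertex 1.281 -2.179 -1.931
vertex 0.67 -2.022 -2.289
endloop
endfacet
facet normal -0.577 -0.663 -0.477
outer loop
vertex 1.25 -2.266 -2.651
vertex 0.67 -2.022 -2.289
vertex 0.853 -1.724 -2.925
endloop
endfacet
facet normal -0.025 -0.465 -0.885
outer loop
vertex 1.25 -2.266 -2.651
vertex 0.853 -1.724 -2.925
vertex 1.577 -1.696 -2.96
endloop
endfacet
facet normal 0.577 -0.620 -0.532
outer loop
vertex 1.25 -2.266 -2.651
vertex 1.577 -1.696 -2.96
vertex 1.842 -1.977 -2.346
endloop
endfacet
facet normal 0.627 -0.482 0.613
outer loop
vertex 1.281 -2.179 -1.931
vertex 1.842 -1.977 -2.346
vertex 1.627 -1.556 -1.795
endloop
endfacet
facet normal -0.526 -0.526 0.668
outer loop
vertex 0.67 -2.022 -2.289
vertex 1.281 -2.179 -1.931
vertex 0.903 -1.584 -1.76
endloop
endfacet
facet normal -0.948 -0.079 -0.310
outer loop
vertex 0.853 -1.724 -2.925
vertex 0.67 -2.022 -2.289
vertex 0.638 -1.303 -2.374
endloop
endfacet
facet normal -0.056 0.243 -0.968
outer loop
vertex 1.577 -1.696 -2.96
vertex 0.853 -1.724 -2.925
vertex 1.199 -1.101 -2.789
endloop
endfacet
facet normal 0.917 -0.006 -0.399
outer loop
vertex 1.842 -1.977 -2.346
vertex 1.577 -1.696 -2.96
vertex 1.81 -1.258 -2.431
endloop
endfacet

endsolid


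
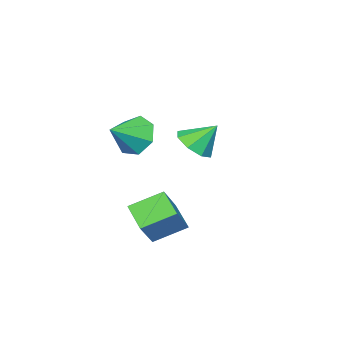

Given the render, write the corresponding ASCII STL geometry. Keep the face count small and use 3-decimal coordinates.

solid 
facet normal -0.870 0.141 -0.473
outer loop
vertex 1.966 0.983 -0.407
vertex 1.537 1.296 0.476
vertex 2.017 1.86 -0.24
endloop
endfacet
facet normal 0.874 0.041 -0.484
outer loop
vertex 1.966 0.983 -0.407
vertex 2.017 1.86 -0.24
vertex 2.843 1.084 1.184
endloop
endfacet
facet normal -0.870 0.141 -0.472
outer loop
vertex 2.017 1.86 -0.24
vertex 1.537 1.296 0.476
vertex 1.707 2.312 0.466
endloop
endfacet
facet normal 0.756 0.650 -0.084
outer loop
vertex 2.017 1.86 -0.24
vertex 1.707 2.312 0.466
vertex 2.843 1.084 1.184
endloop
endfacet
facet normal -0.870 0.141 -0.472
outer loop
vertex 1.707 2.312 0.466
vertex 1.537 1.296 0.476
vertex 1.269 1.998 1.18
endloop
endfacet
facet normal 0.413 0.713 0.567
outer loop
vertex 1.707 2.312 0.466
vertex 1.269 1.998 1.18
vertex 2.843 1.084 1.184
endloop
endfacet
facet normal -0.870 0.141 -0.472
outer loop
vertex 1.269 1.998 1.18
vertex 1.537 1.296 0.476
vertex 1.033 1.156 1.363
endloop
endfacet
facet normal 0.104 0.183 0.978
outer loop
vertex 1.269 1.998 1.18
vertex 1.033 1.156 1.363
vertex 2.843 1.084 1.184
endloop
endfacet
facet normal -0.870 0.141 -0.472
outer loop
vertex 1.033 1.156 1.363
vertex 1.537 1.296 0.476
vertex 1.177 0.419 0.878
endloop
endfacet
facet normal 0.062 -0.540 0.839
outer loop
vertex 1.033 1.156 1.363
vertex 1.177 0.419 0.878
vertex 2.843 1.084 1.184
endloop
endfacet
facet normal -0.870 0.141 -0.473
outer loop
vertex 1.177 0.419 0.878
vertex 1.537 1.296 0.476
vertex 1.592 0.342 0.091
endloop
endfacet
facet normal 0.317 -0.913 0.257
outer loop
vertex 1.177 0.419 0.878
vertex 1.592 0.342 0.091
vertex 2.843 1.084 1.184
endloop
endfacet
facet normal -0.870 0.141 -0.473
outer loop
vertex 1.592 0.342 0.091
vertex 1.537 1.296 0.476
vertex 1.966 0.983 -0.407
endloop
endfacet
facet normal 0.679 -0.655 -0.333
outer loop
vertex 1.592 0.342 0.091
vertex 1.966 0.983 -0.407
vertex 2.843 1.084 1.184
endloop
endfacet
facet normal -0.638 -0.146 -0.756
outer loop
vertex 0.023 2.124 -3.753
vertex 0.584 3.221 -4.439
vertex 1.091 1.135 -4.464
endloop
endfacet
facet normal -0.398 -0.778 0.486
outer loop
vertex 2.156 1.379 -3.201
vertex 0.023 2.124 -3.753
vertex 1.091 1.135 -4.464
endloop
endfacet
facet normal -0.638 -0.146 -0.756
outer loop
vertex 1.091 1.135 -4.464
vertex 0.584 3.221 -4.439
vertex 1.651 2.232 -5.149
endloop
endfacet
facet normal 0.660 -0.610 -0.438
outer loop
vertex 1.651 2.232 -5.149
vertex 2.156 1.379 -3.201
vertex 1.091 1.135 -4.464
endloop
endfacet
facet normal -0.659 0.611 0.438
outer loop
vertex 0.023 2.124 -3.753
vertex 1.649 3.465 -3.176
vertex 0.584 3.221 -4.439
endloop
endfacet
facet normal -0.398 -0.778 0.486
outer loop
vertex 1.089 2.368 -2.491
vertex 0.023 2.124 -3.753
vertex 2.156 1.379 -3.201
endloop
endfacet
facet normal -0.659 0.611 0.439
outer loop
vertex 1.089 2.368 -2.491
vertex 1.649 3.465 -3.176
vertex 0.023 2.124 -3.753
endloop
endfacet
facet normal 0.398 0.778 -0.486
outer loop
vertex 0.584 3.221 -4.439
vertex 1.649 3.465 -3.176
vertex 1.651 2.232 -5.149
endloop
endfacet
facet normal 0.659 -0.611 -0.438
outer loop
vertex 2.717 2.476 -3.887
vertex 2.156 1.379 -3.201
vertex 1.651 2.232 -5.149
endloop
endfacet
facet normal 0.397 0.778 -0.486
outer loop
vertex 1.651 2.232 -5.149
vertex 1.649 3.465 -3.176
vertex 2.717 2.476 -3.887
endloop
endfacet
facet normal 0.638 0.146 0.756
outer loop
vertex 2.717 2.476 -3.887
vertex 1.089 2.368 -2.491
vertex 2.156 1.379 -3.201
endloop
endfacet
facet normal 0.638 0.146 0.756
outer loop
vertex 1.649 3.465 -3.176
vertex 1.089 2.368 -2.491
vertex 2.717 2.476 -3.887
endloop
endfacet
facet normal 0.374 -0.538 -0.756
outer loop
vertex -2.278 0.43 -1.156
vertex -3.025 0.725 -1.736
vertex -2.119 1.069 -1.532
endloop
endfacet
facet normal 0.570 0.307 0.762
outer loop
vertex -2.278 0.43 -1.156
vertex -2.119 1.069 -1.532
vertex -3.575 1.515 -0.624
endloop
endfacet
facet normal 0.374 -0.537 -0.756
outer loop
vertex -2.119 1.069 -1.532
vertex -3.025 0.725 -1.736
vertex -2.491 1.506 -2.027
endloop
endfacet
facet normal 0.470 0.806 0.358
outer loop
vertex -2.119 1.069 -1.532
vertex -2.491 1.506 -2.027
vertex -3.575 1.515 -0.624
endloop
endfacet
facet normal 0.374 -0.537 -0.756
outer loop
vertex -2.491 1.506 -2.027
vertex -3.025 0.725 -1.736
vertex -3.175 1.486 -2.351
endloop
endfacet
facet normal -0.019 1.000 -0.021
outer loop
vertex -2.491 1.506 -2.027
vertex -3.175 1.486 -2.351
vertex -3.575 1.515 -0.624
endloop
endfacet
facet normal 0.374 -0.537 -0.756
outer loop
vertex -3.175 1.486 -2.351
vertex -3.025 0.725 -1.736
vertex -3.772 1.02 -2.315
endloop
endfacet
facet normal -0.614 0.774 -0.155
outer loop
vertex -3.175 1.486 -2.351
vertex -3.772 1.02 -2.315
vertex -3.575 1.515 -0.624
endloop
endfacet
facet normal 0.374 -0.538 -0.756
outer loop
vertex -3.772 1.02 -2.315
vertex -3.025 0.725 -1.736
vertex -3.931 0.381 -1.939
endloop
endfacet
facet normal -0.965 0.261 0.036
outer loop
vertex -3.772 1.02 -2.315
vertex -3.931 0.381 -1.939
vertex -3.575 1.515 -0.624
endloop
endfacet
facet normal 0.374 -0.538 -0.756
outer loop
vertex -3.931 0.381 -1.939
vertex -3.025 0.725 -1.736
vertex -3.559 -0.056 -1.444
endloop
endfacet
facet normal -0.866 -0.239 0.440
outer loop
vertex -3.931 0.381 -1.939
vertex -3.559 -0.056 -1.444
vertex -3.575 1.515 -0.624
endloop
endfacet
facet normal 0.374 -0.538 -0.756
outer loop
vertex -3.559 -0.056 -1.444
vertex -3.025 0.725 -1.736
vertex -2.875 -0.036 -1.12
endloop
endfacet
facet normal -0.376 -0.432 0.820
outer loop
vertex -3.559 -0.056 -1.444
vertex -2.875 -0.036 -1.12
vertex -3.575 1.515 -0.624
endloop
endfacet
facet normal 0.374 -0.538 -0.755
outer loop
vertex -2.875 -0.036 -1.12
vertex -3.025 0.725 -1.736
vertex -2.278 0.43 -1.156
endloop
endfacet
facet normal 0.219 -0.206 0.954
outer loop
vertex -2.875 -0.036 -1.12
vertex -2.278 0.43 -1.156
vertex -3.575 1.515 -0.624
endloop
endfacet

endsolid


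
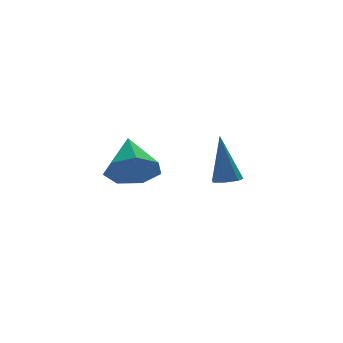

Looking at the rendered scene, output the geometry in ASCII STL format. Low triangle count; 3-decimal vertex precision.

solid 
facet normal -0.146 -0.804 -0.577
outer loop
vertex 0.534 0.566 0.926
vertex -0.198 1.037 0.455
vertex 0.767 1.02 0.235
endloop
endfacet
facet normal 0.914 0.121 0.387
outer loop
vertex 0.534 0.566 0.926
vertex 0.767 1.02 0.235
vertex 0.058 2.443 1.465
endloop
endfacet
facet normal -0.146 -0.803 -0.578
outer loop
vertex 0.767 1.02 0.235
vertex -0.198 1.037 0.455
vertex 0.274 1.487 -0.29
endloop
endfacet
facet normal 0.784 0.581 -0.220
outer loop
vertex 0.767 1.02 0.235
vertex 0.274 1.487 -0.29
vertex 0.058 2.443 1.465
endloop
endfacet
facet normal -0.145 -0.804 -0.577
outer loop
vertex 0.274 1.487 -0.29
vertex -0.198 1.037 0.455
vertex -0.575 1.615 -0.255
endloop
endfacet
facet normal 0.113 0.878 -0.464
outer loop
vertex 0.274 1.487 -0.29
vertex -0.575 1.615 -0.255
vertex 0.058 2.443 1.465
endloop
endfacet
facet normal -0.146 -0.804 -0.577
outer loop
vertex -0.575 1.615 -0.255
vertex -0.198 1.037 0.455
vertex -1.14 1.308 0.316
endloop
endfacet
facet normal -0.592 0.789 -0.162
outer loop
vertex -0.575 1.615 -0.255
vertex -1.14 1.308 0.316
vertex 0.058 2.443 1.465
endloop
endfacet
facet normal -0.146 -0.804 -0.577
outer loop
vertex -1.14 1.308 0.316
vertex -0.198 1.037 0.455
vertex -0.995 0.797 0.991
endloop
endfacet
facet normal -0.802 0.381 0.460
outer loop
vertex -1.14 1.308 0.316
vertex -0.995 0.797 0.991
vertex 0.058 2.443 1.465
endloop
endfacet
facet normal -0.147 -0.803 -0.578
outer loop
vertex -0.995 0.797 0.991
vertex -0.198 1.037 0.455
vertex -0.25 0.466 1.262
endloop
endfacet
facet normal -0.357 -0.040 0.933
outer loop
vertex -0.995 0.797 0.991
vertex -0.25 0.466 1.262
vertex 0.058 2.443 1.465
endloop
endfacet
facet normal -0.145 -0.803 -0.578
outer loop
vertex -0.25 0.466 1.262
vertex -0.198 1.037 0.455
vertex 0.534 0.566 0.926
endloop
endfacet
facet normal 0.406 -0.156 0.901
outer loop
vertex -0.25 0.466 1.262
vertex 0.534 0.566 0.926
vertex 0.058 2.443 1.465
endloop
endfacet
facet normal 0.060 -0.223 -0.973
outer loop
vertex 4.52 3.383 -1.232
vertex 3.971 3.522 -1.298
vertex 4.431 3.856 -1.346
endloop
endfacet
facet normal 0.938 0.237 0.253
outer loop
vertex 4.52 3.383 -1.232
vertex 4.431 3.856 -1.346
vertex 3.849 3.978 0.698
endloop
endfacet
facet normal 0.059 -0.221 -0.973
outer loop
vertex 4.431 3.856 -1.346
vertex 3.971 3.522 -1.298
vertex 3.995 4.078 -1.423
endloop
endfacet
facet normal 0.442 0.894 0.073
outer loop
vertex 4.431 3.856 -1.346
vertex 3.995 4.078 -1.423
vertex 3.849 3.978 0.698
endloop
endfacet
facet normal 0.060 -0.221 -0.973
outer loop
vertex 3.995 4.078 -1.423
vertex 3.971 3.522 -1.298
vertex 3.542 3.881 -1.406
endloop
endfacet
facet normal -0.398 0.917 0.016
outer loop
vertex 3.995 4.078 -1.423
vertex 3.542 3.881 -1.406
vertex 3.849 3.978 0.698
endloop
endfacet
facet normal 0.058 -0.223 -0.973
outer loop
vertex 3.542 3.881 -1.406
vertex 3.971 3.522 -1.298
vertex 3.411 3.415 -1.307
endloop
endfacet
facet normal -0.948 0.293 0.125
outer loop
vertex 3.542 3.881 -1.406
vertex 3.411 3.415 -1.307
vertex 3.849 3.978 0.698
endloop
endfacet
facet normal 0.058 -0.223 -0.973
outer loop
vertex 3.411 3.415 -1.307
vertex 3.971 3.522 -1.298
vertex 3.702 3.029 -1.201
endloop
endfacet
facet normal -0.797 -0.513 0.318
outer loop
vertex 3.411 3.415 -1.307
vertex 3.702 3.029 -1.201
vertex 3.849 3.978 0.698
endloop
endfacet
facet normal 0.059 -0.223 -0.973
outer loop
vertex 3.702 3.029 -1.201
vertex 3.971 3.522 -1.298
vertex 4.196 3.015 -1.168
endloop
endfacet
facet normal -0.055 -0.891 0.450
outer loop
vertex 3.702 3.029 -1.201
vertex 4.196 3.015 -1.168
vertex 3.849 3.978 0.698
endloop
endfacet
facet normal 0.061 -0.223 -0.973
outer loop
vertex 4.196 3.015 -1.168
vertex 3.971 3.522 -1.298
vertex 4.52 3.383 -1.232
endloop
endfacet
facet normal 0.716 -0.557 0.421
outer loop
vertex 4.196 3.015 -1.168
vertex 4.52 3.383 -1.232
vertex 3.849 3.978 0.698
endloop
endfacet

endsolid


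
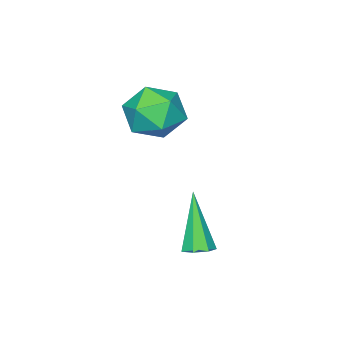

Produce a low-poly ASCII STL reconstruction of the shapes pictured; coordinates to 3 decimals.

solid 
facet normal 0.265 0.358 -0.895
outer loop
vertex 1.847 1.54 -1.0
vertex 1.371 1.77 -1.049
vertex 1.814 1.97 -0.838
endloop
endfacet
facet normal 0.880 -0.107 0.463
outer loop
vertex 1.847 1.54 -1.0
vertex 1.814 1.97 -0.838
vertex 0.809 1.01 0.849
endloop
endfacet
facet normal 0.265 0.358 -0.895
outer loop
vertex 1.814 1.97 -0.838
vertex 1.371 1.77 -1.049
vertex 1.448 2.248 -0.835
endloop
endfacet
facet normal 0.472 0.615 0.631
outer loop
vertex 1.814 1.97 -0.838
vertex 1.448 2.248 -0.835
vertex 0.809 1.01 0.849
endloop
endfacet
facet normal 0.264 0.358 -0.895
outer loop
vertex 1.448 2.248 -0.835
vertex 1.371 1.77 -1.049
vertex 1.024 2.166 -0.993
endloop
endfacet
facet normal -0.334 0.815 0.473
outer loop
vertex 1.448 2.248 -0.835
vertex 1.024 2.166 -0.993
vertex 0.809 1.01 0.849
endloop
endfacet
facet normal 0.266 0.359 -0.895
outer loop
vertex 1.024 2.166 -0.993
vertex 1.371 1.77 -1.049
vertex 0.861 1.786 -1.194
endloop
endfacet
facet normal -0.933 0.344 0.107
outer loop
vertex 1.024 2.166 -0.993
vertex 0.861 1.786 -1.194
vertex 0.809 1.01 0.849
endloop
endfacet
facet normal 0.266 0.357 -0.895
outer loop
vertex 0.861 1.786 -1.194
vertex 1.371 1.77 -1.049
vertex 1.083 1.393 -1.285
endloop
endfacet
facet normal -0.873 -0.448 -0.193
outer loop
vertex 0.861 1.786 -1.194
vertex 1.083 1.393 -1.285
vertex 0.809 1.01 0.849
endloop
endfacet
facet normal 0.265 0.358 -0.895
outer loop
vertex 1.083 1.393 -1.285
vertex 1.371 1.77 -1.049
vertex 1.521 1.284 -1.199
endloop
endfacet
facet normal -0.200 -0.960 -0.198
outer loop
vertex 1.083 1.393 -1.285
vertex 1.521 1.284 -1.199
vertex 0.809 1.01 0.849
endloop
endfacet
facet normal 0.265 0.358 -0.895
outer loop
vertex 1.521 1.284 -1.199
vertex 1.371 1.77 -1.049
vertex 1.847 1.54 -1.0
endloop
endfacet
facet normal 0.579 -0.810 0.093
outer loop
vertex 1.521 1.284 -1.199
vertex 1.847 1.54 -1.0
vertex 0.809 1.01 0.849
endloop
endfacet
facet normal -0.350 0.167 0.922
outer loop
vertex -0.515 -1.189 3.237
vertex -1.411 -1.772 3.003
vertex -0.532 -2.266 3.426
endloop
endfacet
facet normal 0.364 0.155 0.918
outer loop
vertex -0.515 -1.189 3.237
vertex -0.532 -2.266 3.426
vertex 0.359 -1.8 2.994
endloop
endfacet
facet normal 0.590 0.659 0.467
outer loop
vertex -0.515 -1.189 3.237
vertex 0.359 -1.8 2.994
vertex 0.03 -1.017 2.305
endloop
endfacet
facet normal 0.016 0.982 0.191
outer loop
vertex -0.515 -1.189 3.237
vertex 0.03 -1.017 2.305
vertex -1.063 -1.0 2.31
endloop
endfacet
facet normal -0.564 0.678 0.472
outer loop
vertex -0.515 -1.189 3.237
vertex -1.063 -1.0 2.31
vertex -1.411 -1.772 3.003
endloop
endfacet
facet normal 0.573 -0.479 0.665
outer loop
vertex 0.359 -1.8 2.994
vertex -0.532 -2.266 3.426
vertex 0.003 -2.76 2.61
endloop
endfacet
facet normal -0.581 -0.460 0.671
outer loop
vertex -0.532 -2.266 3.426
vertex -1.411 -1.772 3.003
vertex -1.09 -2.743 2.615
endloop
endfacet
facet normal -0.928 0.367 -0.057
outer loop
vertex -1.411 -1.772 3.003
vertex -1.063 -1.0 2.31
vertex -1.419 -1.96 1.926
endloop
endfacet
facet normal 0.011 0.859 -0.513
outer loop
vertex -1.063 -1.0 2.31
vertex 0.03 -1.017 2.305
vertex -0.528 -1.494 1.494
endloop
endfacet
facet normal 0.939 0.337 -0.066
outer loop
vertex 0.03 -1.017 2.305
vertex 0.359 -1.8 2.994
vertex 0.351 -1.988 1.917
endloop
endfacet
facet normal -0.016 -0.982 -0.191
outer loop
vertex -0.545 -2.571 1.683
vertex 0.003 -2.76 2.61
vertex -1.09 -2.743 2.615
endloop
endfacet
facet normal -0.590 -0.659 -0.467
outer loop
vertex -0.545 -2.571 1.683
vertex -1.09 -2.743 2.615
vertex -1.419 -1.96 1.926
endloop
endfacet
facet normal -0.364 -0.155 -0.918
outer loop
vertex -0.545 -2.571 1.683
vertex -1.419 -1.96 1.926
vertex -0.528 -1.494 1.494
endloop
endfacet
facet normal 0.350 -0.167 -0.922
outer loop
vertex -0.545 -2.571 1.683
vertex -0.528 -1.494 1.494
vertex 0.351 -1.988 1.917
endloop
endfacet
facet normal 0.564 -0.678 -0.472
outer loop
vertex -0.545 -2.571 1.683
vertex 0.351 -1.988 1.917
vertex 0.003 -2.76 2.61
endloop
endfacet
facet normal -0.011 -0.859 0.513
outer loop
vertex -1.09 -2.743 2.615
vertex 0.003 -2.76 2.61
vertex -0.532 -2.266 3.426
endloop
endfacet
facet normal -0.939 -0.337 0.066
outer loop
vertex -1.419 -1.96 1.926
vertex -1.09 -2.743 2.615
vertex -1.411 -1.772 3.003
endloop
endfacet
facet normal -0.573 0.479 -0.665
outer loop
vertex -0.528 -1.494 1.494
vertex -1.419 -1.96 1.926
vertex -1.063 -1.0 2.31
endloop
endfacet
facet normal 0.581 0.460 -0.671
outer loop
vertex 0.351 -1.988 1.917
vertex -0.528 -1.494 1.494
vertex 0.03 -1.017 2.305
endloop
endfacet
facet normal 0.928 -0.367 0.057
outer loop
vertex 0.003 -2.76 2.61
vertex 0.351 -1.988 1.917
vertex 0.359 -1.8 2.994
endloop
endfacet

endsolid


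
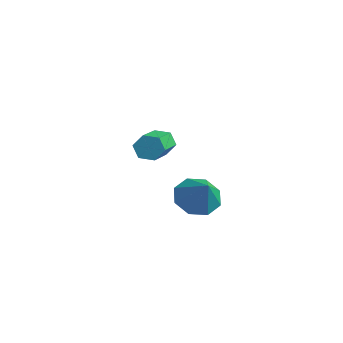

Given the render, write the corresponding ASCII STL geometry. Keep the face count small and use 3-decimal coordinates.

solid 
facet normal -0.650 0.696 -0.307
outer loop
vertex -3.473 0.274 0.304
vertex -3.793 0.218 0.855
vertex -3.316 0.641 0.804
endloop
endfacet
facet normal 0.720 0.432 -0.543
outer loop
vertex -3.473 0.274 0.304
vertex -3.316 0.641 0.804
vertex -2.187 -1.103 0.913
endloop
endfacet
facet normal 0.720 0.432 -0.544
outer loop
vertex -2.187 -1.103 0.913
vertex -3.316 0.641 0.804
vertex -2.03 -0.735 1.413
endloop
endfacet
facet normal 0.650 -0.695 0.307
outer loop
vertex -2.187 -1.103 0.913
vertex -2.03 -0.735 1.413
vertex -2.507 -1.158 1.465
endloop
endfacet
facet normal -0.649 0.695 -0.308
outer loop
vertex -3.316 0.641 0.804
vertex -3.793 0.218 0.855
vertex -3.636 0.586 1.355
endloop
endfacet
facet normal 0.572 0.714 0.404
outer loop
vertex -3.316 0.641 0.804
vertex -3.636 0.586 1.355
vertex -2.03 -0.735 1.413
endloop
endfacet
facet normal 0.572 0.714 0.404
outer loop
vertex -2.03 -0.735 1.413
vertex -3.636 0.586 1.355
vertex -2.35 -0.79 1.964
endloop
endfacet
facet normal 0.650 -0.695 0.308
outer loop
vertex -2.03 -0.735 1.413
vertex -2.35 -0.79 1.964
vertex -2.507 -1.158 1.465
endloop
endfacet
facet normal -0.650 0.695 -0.307
outer loop
vertex -3.636 0.586 1.355
vertex -3.793 0.218 0.855
vertex -4.113 0.163 1.407
endloop
endfacet
facet normal -0.147 0.282 0.948
outer loop
vertex -3.636 0.586 1.355
vertex -4.113 0.163 1.407
vertex -2.35 -0.79 1.964
endloop
endfacet
facet normal -0.147 0.282 0.948
outer loop
vertex -2.35 -0.79 1.964
vertex -4.113 0.163 1.407
vertex -2.827 -1.214 2.016
endloop
endfacet
facet normal 0.651 -0.694 0.307
outer loop
vertex -2.35 -0.79 1.964
vertex -2.827 -1.214 2.016
vertex -2.507 -1.158 1.465
endloop
endfacet
facet normal -0.650 0.695 -0.307
outer loop
vertex -4.113 0.163 1.407
vertex -3.793 0.218 0.855
vertex -4.27 -0.205 0.907
endloop
endfacet
facet normal -0.720 -0.432 0.544
outer loop
vertex -4.113 0.163 1.407
vertex -4.27 -0.205 0.907
vertex -2.827 -1.214 2.016
endloop
endfacet
facet normal -0.720 -0.432 0.543
outer loop
vertex -2.827 -1.214 2.016
vertex -4.27 -0.205 0.907
vertex -2.984 -1.581 1.516
endloop
endfacet
facet normal 0.650 -0.696 0.307
outer loop
vertex -2.827 -1.214 2.016
vertex -2.984 -1.581 1.516
vertex -2.507 -1.158 1.465
endloop
endfacet
facet normal -0.650 0.695 -0.308
outer loop
vertex -4.27 -0.205 0.907
vertex -3.793 0.218 0.855
vertex -3.95 -0.15 0.356
endloop
endfacet
facet normal -0.572 -0.714 -0.404
outer loop
vertex -4.27 -0.205 0.907
vertex -3.95 -0.15 0.356
vertex -2.984 -1.581 1.516
endloop
endfacet
facet normal -0.572 -0.714 -0.404
outer loop
vertex -2.984 -1.581 1.516
vertex -3.95 -0.15 0.356
vertex -2.664 -1.526 0.965
endloop
endfacet
facet normal 0.649 -0.695 0.308
outer loop
vertex -2.984 -1.581 1.516
vertex -2.664 -1.526 0.965
vertex -2.507 -1.158 1.465
endloop
endfacet
facet normal -0.651 0.694 -0.307
outer loop
vertex -3.95 -0.15 0.356
vertex -3.793 0.218 0.855
vertex -3.473 0.274 0.304
endloop
endfacet
facet normal 0.147 -0.282 -0.948
outer loop
vertex -3.95 -0.15 0.356
vertex -3.473 0.274 0.304
vertex -2.664 -1.526 0.965
endloop
endfacet
facet normal 0.147 -0.282 -0.948
outer loop
vertex -2.664 -1.526 0.965
vertex -3.473 0.274 0.304
vertex -2.187 -1.103 0.913
endloop
endfacet
facet normal 0.650 -0.695 0.307
outer loop
vertex -2.664 -1.526 0.965
vertex -2.187 -1.103 0.913
vertex -2.507 -1.158 1.465
endloop
endfacet
facet normal -0.667 0.128 -0.734
outer loop
vertex 1.617 -0.744 0.078
vertex 1.059 -1.39 0.473
vertex 1.154 -0.458 0.549
endloop
endfacet
facet normal 0.669 0.707 0.229
outer loop
vertex 1.617 -0.744 0.078
vertex 1.154 -0.458 0.549
vertex 2.001 -1.57 1.507
endloop
endfacet
facet normal -0.668 0.128 -0.733
outer loop
vertex 1.154 -0.458 0.549
vertex 1.059 -1.39 0.473
vertex 0.636 -0.718 0.976
endloop
endfacet
facet normal 0.189 0.720 0.668
outer loop
vertex 1.154 -0.458 0.549
vertex 0.636 -0.718 0.976
vertex 2.001 -1.57 1.507
endloop
endfacet
facet normal -0.667 0.129 -0.733
outer loop
vertex 0.636 -0.718 0.976
vertex 1.059 -1.39 0.473
vertex 0.366 -1.371 1.107
endloop
endfacet
facet normal -0.198 0.271 0.942
outer loop
vertex 0.636 -0.718 0.976
vertex 0.366 -1.371 1.107
vertex 2.001 -1.57 1.507
endloop
endfacet
facet normal -0.668 0.128 -0.733
outer loop
vertex 0.366 -1.371 1.107
vertex 1.059 -1.39 0.473
vertex 0.502 -2.036 0.867
endloop
endfacet
facet normal -0.263 -0.375 0.889
outer loop
vertex 0.366 -1.371 1.107
vertex 0.502 -2.036 0.867
vertex 2.001 -1.57 1.507
endloop
endfacet
facet normal -0.667 0.128 -0.734
outer loop
vertex 0.502 -2.036 0.867
vertex 1.059 -1.39 0.473
vertex 0.965 -2.322 0.396
endloop
endfacet
facet normal 0.031 -0.841 0.541
outer loop
vertex 0.502 -2.036 0.867
vertex 0.965 -2.322 0.396
vertex 2.001 -1.57 1.507
endloop
endfacet
facet normal -0.667 0.128 -0.734
outer loop
vertex 0.965 -2.322 0.396
vertex 1.059 -1.39 0.473
vertex 1.483 -2.062 -0.03
endloop
endfacet
facet normal 0.511 -0.853 0.101
outer loop
vertex 0.965 -2.322 0.396
vertex 1.483 -2.062 -0.03
vertex 2.001 -1.57 1.507
endloop
endfacet
facet normal -0.667 0.128 -0.734
outer loop
vertex 1.483 -2.062 -0.03
vertex 1.059 -1.39 0.473
vertex 1.753 -1.408 -0.161
endloop
endfacet
facet normal 0.898 -0.405 -0.173
outer loop
vertex 1.483 -2.062 -0.03
vertex 1.753 -1.408 -0.161
vertex 2.001 -1.57 1.507
endloop
endfacet
facet normal -0.667 0.128 -0.734
outer loop
vertex 1.753 -1.408 -0.161
vertex 1.059 -1.39 0.473
vertex 1.617 -0.744 0.078
endloop
endfacet
facet normal 0.963 0.240 -0.120
outer loop
vertex 1.753 -1.408 -0.161
vertex 1.617 -0.744 0.078
vertex 2.001 -1.57 1.507
endloop
endfacet

endsolid


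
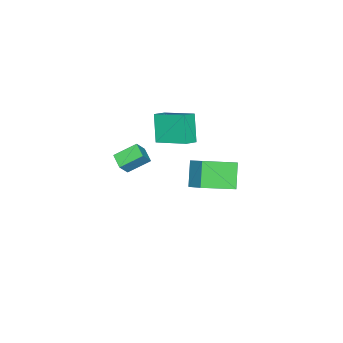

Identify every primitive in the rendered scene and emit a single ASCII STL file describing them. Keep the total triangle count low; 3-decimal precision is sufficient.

solid 
facet normal -0.413 -0.330 0.849
outer loop
vertex -1.988 0.042 1.946
vertex -2.743 0.196 1.639
vertex -2.062 -1.893 1.159
endloop
endfacet
facet normal 0.911 -0.185 0.369
outer loop
vertex -1.317 -1.296 -0.379
vertex -1.988 0.042 1.946
vertex -2.062 -1.893 1.159
endloop
endfacet
facet normal -0.412 -0.330 0.849
outer loop
vertex -2.062 -1.893 1.159
vertex -2.743 0.196 1.639
vertex -2.818 -1.739 0.852
endloop
endfacet
facet normal -0.036 -0.926 -0.377
outer loop
vertex -2.818 -1.739 0.852
vertex -1.317 -1.296 -0.379
vertex -2.062 -1.893 1.159
endloop
endfacet
facet normal 0.036 0.926 0.377
outer loop
vertex -1.988 0.042 1.946
vertex -1.998 0.793 0.101
vertex -2.743 0.196 1.639
endloop
endfacet
facet normal 0.910 -0.186 0.370
outer loop
vertex -1.242 0.639 0.408
vertex -1.988 0.042 1.946
vertex -1.317 -1.296 -0.379
endloop
endfacet
facet normal 0.036 0.926 0.377
outer loop
vertex -1.242 0.639 0.408
vertex -1.998 0.793 0.101
vertex -1.988 0.042 1.946
endloop
endfacet
facet normal -0.911 0.185 -0.369
outer loop
vertex -2.743 0.196 1.639
vertex -1.998 0.793 0.101
vertex -2.818 -1.739 0.852
endloop
endfacet
facet normal -0.036 -0.926 -0.377
outer loop
vertex -2.072 -1.142 -0.686
vertex -1.317 -1.296 -0.379
vertex -2.818 -1.739 0.852
endloop
endfacet
facet normal -0.910 0.185 -0.370
outer loop
vertex -2.818 -1.739 0.852
vertex -1.998 0.793 0.101
vertex -2.072 -1.142 -0.686
endloop
endfacet
facet normal 0.413 0.329 -0.849
outer loop
vertex -2.072 -1.142 -0.686
vertex -1.242 0.639 0.408
vertex -1.317 -1.296 -0.379
endloop
endfacet
facet normal 0.412 0.330 -0.849
outer loop
vertex -1.998 0.793 0.101
vertex -1.242 0.639 0.408
vertex -2.072 -1.142 -0.686
endloop
endfacet
facet normal -0.581 0.626 0.521
outer loop
vertex 2.098 -0.162 2.315
vertex 2.592 0.543 2.019
vertex 1.521 -0.073 1.565
endloop
endfacet
facet normal -0.543 -0.774 0.326
outer loop
vertex 2.328 -0.943 0.841
vertex 2.098 -0.162 2.315
vertex 1.521 -0.073 1.565
endloop
endfacet
facet normal -0.581 0.626 0.521
outer loop
vertex 1.521 -0.073 1.565
vertex 2.592 0.543 2.019
vertex 2.015 0.632 1.269
endloop
endfacet
facet normal -0.607 0.094 -0.789
outer loop
vertex 2.015 0.632 1.269
vertex 2.328 -0.943 0.841
vertex 1.521 -0.073 1.565
endloop
endfacet
facet normal 0.607 -0.094 0.789
outer loop
vertex 2.098 -0.162 2.315
vertex 3.399 -0.327 1.295
vertex 2.592 0.543 2.019
endloop
endfacet
facet normal -0.543 -0.774 0.326
outer loop
vertex 2.905 -1.032 1.591
vertex 2.098 -0.162 2.315
vertex 2.328 -0.943 0.841
endloop
endfacet
facet normal 0.607 -0.094 0.789
outer loop
vertex 2.905 -1.032 1.591
vertex 3.399 -0.327 1.295
vertex 2.098 -0.162 2.315
endloop
endfacet
facet normal 0.543 0.774 -0.326
outer loop
vertex 2.592 0.543 2.019
vertex 3.399 -0.327 1.295
vertex 2.015 0.632 1.269
endloop
endfacet
facet normal -0.607 0.094 -0.789
outer loop
vertex 2.822 -0.238 0.545
vertex 2.328 -0.943 0.841
vertex 2.015 0.632 1.269
endloop
endfacet
facet normal 0.543 0.774 -0.326
outer loop
vertex 2.015 0.632 1.269
vertex 3.399 -0.327 1.295
vertex 2.822 -0.238 0.545
endloop
endfacet
facet normal 0.581 -0.626 -0.521
outer loop
vertex 2.822 -0.238 0.545
vertex 2.905 -1.032 1.591
vertex 2.328 -0.943 0.841
endloop
endfacet
facet normal 0.581 -0.626 -0.521
outer loop
vertex 3.399 -0.327 1.295
vertex 2.905 -1.032 1.591
vertex 2.822 -0.238 0.545
endloop
endfacet
facet normal -0.562 -0.301 0.770
outer loop
vertex -3.141 0.441 -2.399
vertex -4.601 1.772 -2.944
vertex -3.88 -0.788 -3.419
endloop
endfacet
facet normal 0.713 -0.649 0.266
outer loop
vertex -2.919 -0.272 -4.736
vertex -3.141 0.441 -2.399
vertex -3.88 -0.788 -3.419
endloop
endfacet
facet normal -0.562 -0.301 0.770
outer loop
vertex -3.88 -0.788 -3.419
vertex -4.601 1.772 -2.944
vertex -5.341 0.544 -3.964
endloop
endfacet
facet normal -0.420 -0.698 -0.580
outer loop
vertex -5.341 0.544 -3.964
vertex -2.919 -0.272 -4.736
vertex -3.88 -0.788 -3.419
endloop
endfacet
facet normal 0.420 0.698 0.580
outer loop
vertex -3.141 0.441 -2.399
vertex -3.64 2.288 -4.261
vertex -4.601 1.772 -2.944
endloop
endfacet
facet normal 0.712 -0.650 0.266
outer loop
vertex -2.179 0.956 -3.716
vertex -3.141 0.441 -2.399
vertex -2.919 -0.272 -4.736
endloop
endfacet
facet normal 0.420 0.698 0.580
outer loop
vertex -2.179 0.956 -3.716
vertex -3.64 2.288 -4.261
vertex -3.141 0.441 -2.399
endloop
endfacet
facet normal -0.712 0.650 -0.265
outer loop
vertex -4.601 1.772 -2.944
vertex -3.64 2.288 -4.261
vertex -5.341 0.544 -3.964
endloop
endfacet
facet normal -0.420 -0.698 -0.580
outer loop
vertex -4.379 1.059 -5.281
vertex -2.919 -0.272 -4.736
vertex -5.341 0.544 -3.964
endloop
endfacet
facet normal -0.712 0.649 -0.266
outer loop
vertex -5.341 0.544 -3.964
vertex -3.64 2.288 -4.261
vertex -4.379 1.059 -5.281
endloop
endfacet
facet normal 0.562 0.301 -0.770
outer loop
vertex -4.379 1.059 -5.281
vertex -2.179 0.956 -3.716
vertex -2.919 -0.272 -4.736
endloop
endfacet
facet normal 0.562 0.301 -0.770
outer loop
vertex -3.64 2.288 -4.261
vertex -2.179 0.956 -3.716
vertex -4.379 1.059 -5.281
endloop
endfacet

endsolid


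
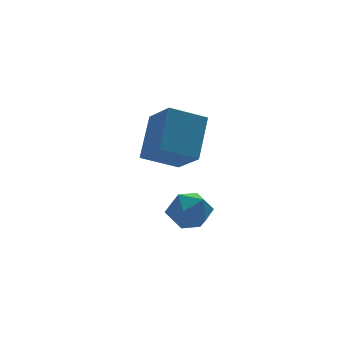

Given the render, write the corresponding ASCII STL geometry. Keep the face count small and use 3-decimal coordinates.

solid 
facet normal -0.390 -0.591 -0.706
outer loop
vertex -2.632 -0.932 0.533
vertex -2.898 0.37 -0.41
vertex -1.255 -1.1 -0.088
endloop
endfacet
facet normal 0.163 -0.799 0.578
outer loop
vertex -0.482 0.07 1.31
vertex -2.632 -0.932 0.533
vertex -1.255 -1.1 -0.088
endloop
endfacet
facet normal -0.390 -0.591 -0.706
outer loop
vertex -1.255 -1.1 -0.088
vertex -2.898 0.37 -0.41
vertex -1.521 0.203 -1.031
endloop
endfacet
facet normal 0.906 -0.111 -0.408
outer loop
vertex -1.521 0.203 -1.031
vertex -0.482 0.07 1.31
vertex -1.255 -1.1 -0.088
endloop
endfacet
facet normal -0.906 0.111 0.408
outer loop
vertex -2.632 -0.932 0.533
vertex -2.125 1.54 0.988
vertex -2.898 0.37 -0.41
endloop
endfacet
facet normal 0.164 -0.799 0.578
outer loop
vertex -1.859 0.237 1.931
vertex -2.632 -0.932 0.533
vertex -0.482 0.07 1.31
endloop
endfacet
facet normal -0.906 0.111 0.408
outer loop
vertex -1.859 0.237 1.931
vertex -2.125 1.54 0.988
vertex -2.632 -0.932 0.533
endloop
endfacet
facet normal -0.164 0.799 -0.578
outer loop
vertex -2.898 0.37 -0.41
vertex -2.125 1.54 0.988
vertex -1.521 0.203 -1.031
endloop
endfacet
facet normal 0.906 -0.111 -0.408
outer loop
vertex -0.748 1.372 0.367
vertex -0.482 0.07 1.31
vertex -1.521 0.203 -1.031
endloop
endfacet
facet normal -0.163 0.799 -0.578
outer loop
vertex -1.521 0.203 -1.031
vertex -2.125 1.54 0.988
vertex -0.748 1.372 0.367
endloop
endfacet
facet normal 0.390 0.591 0.706
outer loop
vertex -0.748 1.372 0.367
vertex -1.859 0.237 1.931
vertex -0.482 0.07 1.31
endloop
endfacet
facet normal 0.391 0.591 0.706
outer loop
vertex -2.125 1.54 0.988
vertex -1.859 0.237 1.931
vertex -0.748 1.372 0.367
endloop
endfacet
facet normal -0.083 0.699 0.711
outer loop
vertex -1.497 0.795 -3.001
vertex -1.557 0.126 -2.35
vertex -0.721 0.47 -2.591
endloop
endfacet
facet normal 0.306 0.938 0.163
outer loop
vertex -1.497 0.795 -3.001
vertex -0.721 0.47 -2.591
vertex -0.731 0.634 -3.513
endloop
endfacet
facet normal -0.095 0.900 -0.425
outer loop
vertex -1.497 0.795 -3.001
vertex -0.731 0.634 -3.513
vertex -1.573 0.39 -3.841
endloop
endfacet
facet normal -0.732 0.637 -0.241
outer loop
vertex -1.497 0.795 -3.001
vertex -1.573 0.39 -3.841
vertex -2.083 0.076 -3.122
endloop
endfacet
facet normal -0.724 0.513 0.460
outer loop
vertex -1.497 0.795 -3.001
vertex -2.083 0.076 -3.122
vertex -1.557 0.126 -2.35
endloop
endfacet
facet normal 0.863 0.499 0.079
outer loop
vertex -0.731 0.634 -3.513
vertex -0.721 0.47 -2.591
vertex -0.317 -0.136 -3.178
endloop
endfacet
facet normal 0.233 0.112 0.966
outer loop
vertex -0.721 0.47 -2.591
vertex -1.557 0.126 -2.35
vertex -0.827 -0.45 -2.459
endloop
endfacet
facet normal -0.806 -0.189 0.561
outer loop
vertex -1.557 0.126 -2.35
vertex -2.083 0.076 -3.122
vertex -1.669 -0.694 -2.787
endloop
endfacet
facet normal -0.818 0.012 -0.575
outer loop
vertex -2.083 0.076 -3.122
vertex -1.573 0.39 -3.841
vertex -1.679 -0.53 -3.709
endloop
endfacet
facet normal 0.214 0.437 -0.874
outer loop
vertex -1.573 0.39 -3.841
vertex -0.731 0.634 -3.513
vertex -0.843 -0.186 -3.95
endloop
endfacet
facet normal 0.732 -0.637 0.241
outer loop
vertex -0.903 -0.855 -3.299
vertex -0.317 -0.136 -3.178
vertex -0.827 -0.45 -2.459
endloop
endfacet
facet normal 0.095 -0.900 0.425
outer loop
vertex -0.903 -0.855 -3.299
vertex -0.827 -0.45 -2.459
vertex -1.669 -0.694 -2.787
endloop
endfacet
facet normal -0.306 -0.938 -0.163
outer loop
vertex -0.903 -0.855 -3.299
vertex -1.669 -0.694 -2.787
vertex -1.679 -0.53 -3.709
endloop
endfacet
facet normal 0.083 -0.699 -0.711
outer loop
vertex -0.903 -0.855 -3.299
vertex -1.679 -0.53 -3.709
vertex -0.843 -0.186 -3.95
endloop
endfacet
facet normal 0.724 -0.513 -0.460
outer loop
vertex -0.903 -0.855 -3.299
vertex -0.843 -0.186 -3.95
vertex -0.317 -0.136 -3.178
endloop
endfacet
facet normal 0.818 -0.012 0.575
outer loop
vertex -0.827 -0.45 -2.459
vertex -0.317 -0.136 -3.178
vertex -0.721 0.47 -2.591
endloop
endfacet
facet normal -0.214 -0.437 0.874
outer loop
vertex -1.669 -0.694 -2.787
vertex -0.827 -0.45 -2.459
vertex -1.557 0.126 -2.35
endloop
endfacet
facet normal -0.863 -0.499 -0.079
outer loop
vertex -1.679 -0.53 -3.709
vertex -1.669 -0.694 -2.787
vertex -2.083 0.076 -3.122
endloop
endfacet
facet normal -0.233 -0.112 -0.966
outer loop
vertex -0.843 -0.186 -3.95
vertex -1.679 -0.53 -3.709
vertex -1.573 0.39 -3.841
endloop
endfacet
facet normal 0.806 0.189 -0.561
outer loop
vertex -0.317 -0.136 -3.178
vertex -0.843 -0.186 -3.95
vertex -0.731 0.634 -3.513
endloop
endfacet

endsolid


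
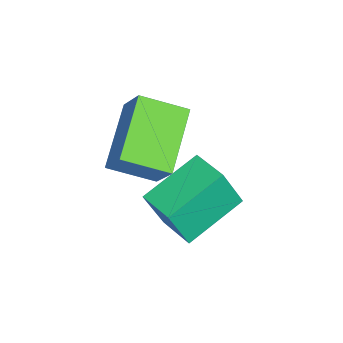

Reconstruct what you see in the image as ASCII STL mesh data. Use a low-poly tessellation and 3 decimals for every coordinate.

solid 
facet normal -0.400 -0.432 -0.809
outer loop
vertex 2.415 -0.405 4.171
vertex 2.116 0.939 3.601
vertex 4.32 -0.386 3.219
endloop
endfacet
facet normal 0.200 -0.902 0.382
outer loop
vertex 4.864 0.201 4.319
vertex 2.415 -0.405 4.171
vertex 4.32 -0.386 3.219
endloop
endfacet
facet normal -0.400 -0.432 -0.809
outer loop
vertex 4.32 -0.386 3.219
vertex 2.116 0.939 3.601
vertex 4.022 0.958 2.649
endloop
endfacet
facet normal 0.894 0.009 -0.447
outer loop
vertex 4.022 0.958 2.649
vertex 4.864 0.201 4.319
vertex 4.32 -0.386 3.219
endloop
endfacet
facet normal -0.894 -0.009 0.447
outer loop
vertex 2.415 -0.405 4.171
vertex 2.66 1.526 4.701
vertex 2.116 0.939 3.601
endloop
endfacet
facet normal 0.200 -0.902 0.383
outer loop
vertex 2.958 0.182 5.271
vertex 2.415 -0.405 4.171
vertex 4.864 0.201 4.319
endloop
endfacet
facet normal -0.895 -0.009 0.446
outer loop
vertex 2.958 0.182 5.271
vertex 2.66 1.526 4.701
vertex 2.415 -0.405 4.171
endloop
endfacet
facet normal -0.200 0.902 -0.382
outer loop
vertex 2.116 0.939 3.601
vertex 2.66 1.526 4.701
vertex 4.022 0.958 2.649
endloop
endfacet
facet normal 0.895 0.010 -0.447
outer loop
vertex 4.565 1.545 3.749
vertex 4.864 0.201 4.319
vertex 4.022 0.958 2.649
endloop
endfacet
facet normal -0.200 0.902 -0.383
outer loop
vertex 4.022 0.958 2.649
vertex 2.66 1.526 4.701
vertex 4.565 1.545 3.749
endloop
endfacet
facet normal 0.400 0.432 0.809
outer loop
vertex 4.565 1.545 3.749
vertex 2.958 0.182 5.271
vertex 4.864 0.201 4.319
endloop
endfacet
facet normal 0.400 0.432 0.809
outer loop
vertex 2.66 1.526 4.701
vertex 2.958 0.182 5.271
vertex 4.565 1.545 3.749
endloop
endfacet
facet normal -0.739 0.566 0.365
outer loop
vertex 2.881 1.777 2.922
vertex 3.653 2.699 3.054
vertex 2.544 2.262 1.489
endloop
endfacet
facet normal -0.638 -0.763 -0.108
outer loop
vertex 4.007 1.141 0.766
vertex 2.881 1.777 2.922
vertex 2.544 2.262 1.489
endloop
endfacet
facet normal -0.739 0.566 0.366
outer loop
vertex 2.544 2.262 1.489
vertex 3.653 2.699 3.054
vertex 3.316 3.185 1.621
endloop
endfacet
facet normal -0.217 0.313 -0.925
outer loop
vertex 3.316 3.185 1.621
vertex 4.007 1.141 0.766
vertex 2.544 2.262 1.489
endloop
endfacet
facet normal 0.217 -0.314 0.925
outer loop
vertex 2.881 1.777 2.922
vertex 5.116 1.578 2.331
vertex 3.653 2.699 3.054
endloop
endfacet
facet normal -0.638 -0.762 -0.108
outer loop
vertex 4.344 0.655 2.199
vertex 2.881 1.777 2.922
vertex 4.007 1.141 0.766
endloop
endfacet
facet normal 0.217 -0.313 0.925
outer loop
vertex 4.344 0.655 2.199
vertex 5.116 1.578 2.331
vertex 2.881 1.777 2.922
endloop
endfacet
facet normal 0.638 0.762 0.109
outer loop
vertex 3.653 2.699 3.054
vertex 5.116 1.578 2.331
vertex 3.316 3.185 1.621
endloop
endfacet
facet normal -0.216 0.314 -0.925
outer loop
vertex 4.779 2.063 0.898
vertex 4.007 1.141 0.766
vertex 3.316 3.185 1.621
endloop
endfacet
facet normal 0.638 0.762 0.108
outer loop
vertex 3.316 3.185 1.621
vertex 5.116 1.578 2.331
vertex 4.779 2.063 0.898
endloop
endfacet
facet normal 0.739 -0.566 -0.366
outer loop
vertex 4.779 2.063 0.898
vertex 4.344 0.655 2.199
vertex 4.007 1.141 0.766
endloop
endfacet
facet normal 0.739 -0.566 -0.365
outer loop
vertex 5.116 1.578 2.331
vertex 4.344 0.655 2.199
vertex 4.779 2.063 0.898
endloop
endfacet

endsolid


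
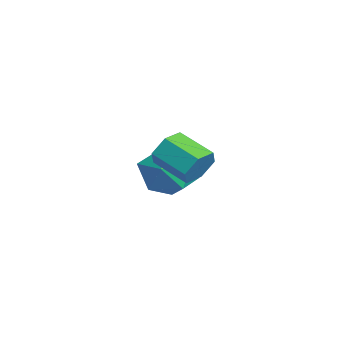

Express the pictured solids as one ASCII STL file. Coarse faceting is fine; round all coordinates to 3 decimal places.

solid 
facet normal -0.022 0.520 0.854
outer loop
vertex -3.058 0.253 -2.884
vertex -2.53 -0.67 -2.308
vertex -1.852 0.193 -2.817
endloop
endfacet
facet normal 0.031 0.956 0.291
outer loop
vertex -3.058 0.253 -2.884
vertex -1.852 0.193 -2.817
vertex -2.384 0.525 -3.851
endloop
endfacet
facet normal -0.530 0.838 -0.134
outer loop
vertex -3.058 0.253 -2.884
vertex -2.384 0.525 -3.851
vertex -3.39 -0.132 -3.981
endloop
endfacet
facet normal -0.930 0.329 0.166
outer loop
vertex -3.058 0.253 -2.884
vertex -3.39 -0.132 -3.981
vertex -3.481 -0.871 -3.028
endloop
endfacet
facet normal -0.616 0.132 0.777
outer loop
vertex -3.058 0.253 -2.884
vertex -3.481 -0.871 -3.028
vertex -2.53 -0.67 -2.308
endloop
endfacet
facet normal 0.621 0.781 -0.069
outer loop
vertex -2.384 0.525 -3.851
vertex -1.852 0.193 -2.817
vertex -1.439 -0.229 -3.872
endloop
endfacet
facet normal 0.536 0.075 0.841
outer loop
vertex -1.852 0.193 -2.817
vertex -2.53 -0.67 -2.308
vertex -1.53 -0.968 -2.919
endloop
endfacet
facet normal -0.425 -0.553 0.716
outer loop
vertex -2.53 -0.67 -2.308
vertex -3.481 -0.871 -3.028
vertex -2.536 -1.625 -3.049
endloop
endfacet
facet normal -0.933 -0.235 -0.271
outer loop
vertex -3.481 -0.871 -3.028
vertex -3.39 -0.132 -3.981
vertex -3.068 -1.293 -4.083
endloop
endfacet
facet normal -0.287 0.588 -0.756
outer loop
vertex -3.39 -0.132 -3.981
vertex -2.384 0.525 -3.851
vertex -2.39 -0.43 -4.592
endloop
endfacet
facet normal 0.930 -0.329 -0.166
outer loop
vertex -1.862 -1.353 -4.016
vertex -1.439 -0.229 -3.872
vertex -1.53 -0.968 -2.919
endloop
endfacet
facet normal 0.530 -0.838 0.134
outer loop
vertex -1.862 -1.353 -4.016
vertex -1.53 -0.968 -2.919
vertex -2.536 -1.625 -3.049
endloop
endfacet
facet normal -0.031 -0.956 -0.291
outer loop
vertex -1.862 -1.353 -4.016
vertex -2.536 -1.625 -3.049
vertex -3.068 -1.293 -4.083
endloop
endfacet
facet normal 0.022 -0.520 -0.854
outer loop
vertex -1.862 -1.353 -4.016
vertex -3.068 -1.293 -4.083
vertex -2.39 -0.43 -4.592
endloop
endfacet
facet normal 0.616 -0.132 -0.777
outer loop
vertex -1.862 -1.353 -4.016
vertex -2.39 -0.43 -4.592
vertex -1.439 -0.229 -3.872
endloop
endfacet
facet normal 0.933 0.235 0.271
outer loop
vertex -1.53 -0.968 -2.919
vertex -1.439 -0.229 -3.872
vertex -1.852 0.193 -2.817
endloop
endfacet
facet normal 0.287 -0.588 0.756
outer loop
vertex -2.536 -1.625 -3.049
vertex -1.53 -0.968 -2.919
vertex -2.53 -0.67 -2.308
endloop
endfacet
facet normal -0.621 -0.781 0.069
outer loop
vertex -3.068 -1.293 -4.083
vertex -2.536 -1.625 -3.049
vertex -3.481 -0.871 -3.028
endloop
endfacet
facet normal -0.536 -0.075 -0.841
outer loop
vertex -2.39 -0.43 -4.592
vertex -3.068 -1.293 -4.083
vertex -3.39 -0.132 -3.981
endloop
endfacet
facet normal 0.425 0.553 -0.716
outer loop
vertex -1.439 -0.229 -3.872
vertex -2.39 -0.43 -4.592
vertex -2.384 0.525 -3.851
endloop
endfacet
facet normal 0.702 0.604 -0.377
outer loop
vertex 2.076 -0.429 -0.878
vertex 1.626 -0.286 -1.487
vertex 1.579 0.16 -0.861
endloop
endfacet
facet normal 0.301 0.227 0.926
outer loop
vertex 2.076 -0.429 -0.878
vertex 1.579 0.16 -0.861
vertex 1.043 -1.316 -0.324
endloop
endfacet
facet normal 0.301 0.227 0.926
outer loop
vertex 1.043 -1.316 -0.324
vertex 1.579 0.16 -0.861
vertex 0.547 -0.728 -0.307
endloop
endfacet
facet normal -0.702 -0.603 0.377
outer loop
vertex 1.043 -1.316 -0.324
vertex 0.547 -0.728 -0.307
vertex 0.594 -1.174 -0.933
endloop
endfacet
facet normal 0.702 0.603 -0.377
outer loop
vertex 1.579 0.16 -0.861
vertex 1.626 -0.286 -1.487
vertex 1.13 0.302 -1.47
endloop
endfacet
facet normal -0.408 0.775 0.482
outer loop
vertex 1.579 0.16 -0.861
vertex 1.13 0.302 -1.47
vertex 0.547 -0.728 -0.307
endloop
endfacet
facet normal -0.407 0.775 0.483
outer loop
vertex 0.547 -0.728 -0.307
vertex 1.13 0.302 -1.47
vertex 0.097 -0.585 -0.916
endloop
endfacet
facet normal -0.702 -0.604 0.377
outer loop
vertex 0.547 -0.728 -0.307
vertex 0.097 -0.585 -0.916
vertex 0.594 -1.174 -0.933
endloop
endfacet
facet normal 0.702 0.603 -0.377
outer loop
vertex 1.13 0.302 -1.47
vertex 1.626 -0.286 -1.487
vertex 1.177 -0.144 -2.096
endloop
endfacet
facet normal -0.709 0.548 -0.444
outer loop
vertex 1.13 0.302 -1.47
vertex 1.177 -0.144 -2.096
vertex 0.097 -0.585 -0.916
endloop
endfacet
facet normal -0.709 0.548 -0.444
outer loop
vertex 0.097 -0.585 -0.916
vertex 1.177 -0.144 -2.096
vertex 0.144 -1.031 -1.542
endloop
endfacet
facet normal -0.702 -0.604 0.377
outer loop
vertex 0.097 -0.585 -0.916
vertex 0.144 -1.031 -1.542
vertex 0.594 -1.174 -0.933
endloop
endfacet
facet normal 0.702 0.603 -0.377
outer loop
vertex 1.177 -0.144 -2.096
vertex 1.626 -0.286 -1.487
vertex 1.673 -0.732 -2.113
endloop
endfacet
facet normal -0.301 -0.227 -0.926
outer loop
vertex 1.177 -0.144 -2.096
vertex 1.673 -0.732 -2.113
vertex 0.144 -1.031 -1.542
endloop
endfacet
facet normal -0.301 -0.228 -0.926
outer loop
vertex 0.144 -1.031 -1.542
vertex 1.673 -0.732 -2.113
vertex 0.641 -1.62 -1.559
endloop
endfacet
facet normal -0.702 -0.604 0.377
outer loop
vertex 0.144 -1.031 -1.542
vertex 0.641 -1.62 -1.559
vertex 0.594 -1.174 -0.933
endloop
endfacet
facet normal 0.702 0.604 -0.377
outer loop
vertex 1.673 -0.732 -2.113
vertex 1.626 -0.286 -1.487
vertex 2.123 -0.875 -1.504
endloop
endfacet
facet normal 0.408 -0.775 -0.483
outer loop
vertex 1.673 -0.732 -2.113
vertex 2.123 -0.875 -1.504
vertex 0.641 -1.62 -1.559
endloop
endfacet
facet normal 0.408 -0.776 -0.482
outer loop
vertex 0.641 -1.62 -1.559
vertex 2.123 -0.875 -1.504
vertex 1.09 -1.762 -0.95
endloop
endfacet
facet normal -0.702 -0.603 0.377
outer loop
vertex 0.641 -1.62 -1.559
vertex 1.09 -1.762 -0.95
vertex 0.594 -1.174 -0.933
endloop
endfacet
facet normal 0.702 0.604 -0.377
outer loop
vertex 2.123 -0.875 -1.504
vertex 1.626 -0.286 -1.487
vertex 2.076 -0.429 -0.878
endloop
endfacet
facet normal 0.709 -0.548 0.444
outer loop
vertex 2.123 -0.875 -1.504
vertex 2.076 -0.429 -0.878
vertex 1.09 -1.762 -0.95
endloop
endfacet
facet normal 0.709 -0.548 0.444
outer loop
vertex 1.09 -1.762 -0.95
vertex 2.076 -0.429 -0.878
vertex 1.043 -1.316 -0.324
endloop
endfacet
facet normal -0.702 -0.603 0.377
outer loop
vertex 1.09 -1.762 -0.95
vertex 1.043 -1.316 -0.324
vertex 0.594 -1.174 -0.933
endloop
endfacet

endsolid
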